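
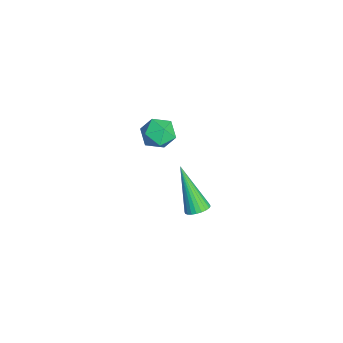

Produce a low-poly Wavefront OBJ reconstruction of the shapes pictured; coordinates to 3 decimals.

v -1.405 2.711 -1.708
v -1.099 2.293 -1.662
v -2.415 2.169 0.088
v -0.992 2.432 -1.56
v -0.948 2.613 -1.48
v -0.973 2.81 -1.435
v -1.065 2.991 -1.432
v -1.208 3.129 -1.47
v -1.381 3.204 -1.545
v -1.558 3.204 -1.644
v -1.711 3.129 -1.753
v -1.818 2.99 -1.856
v -1.862 2.809 -1.935
v -1.837 2.613 -1.98
v -1.746 2.432 -1.984
v -1.603 2.293 -1.945
v -1.43 2.218 -1.871
v -1.253 2.218 -1.771
v -1.456 1.701 3.321
v -0.807 1.811 3.65
v -1.453 0.569 3.69
v -0.804 0.679 4.019
v -1.41 1.002 4.284
v -1.412 1.702 4.055
v -0.848 0.678 3.285
v -0.85 1.378 3.056
v -0.431 1.178 3.628
v -0.778 1.379 4.245
v -1.482 1.001 3.095
v -1.829 1.202 3.712
f 2 1 4
f 2 4 3
f 4 1 5
f 4 5 3
f 5 1 6
f 5 6 3
f 6 1 7
f 6 7 3
f 7 1 8
f 7 8 3
f 8 1 9
f 8 9 3
f 9 1 10
f 9 10 3
f 10 1 11
f 10 11 3
f 11 1 12
f 11 12 3
f 12 1 13
f 12 13 3
f 13 1 14
f 13 14 3
f 14 1 15
f 14 15 3
f 15 1 16
f 15 16 3
f 16 1 17
f 16 17 3
f 17 1 18
f 17 18 3
f 18 1 2
f 18 2 3
f 19 30 24
f 19 24 20
f 19 20 26
f 19 26 29
f 19 29 30
f 20 24 28
f 24 30 23
f 30 29 21
f 29 26 25
f 26 20 27
f 22 28 23
f 22 23 21
f 22 21 25
f 22 25 27
f 22 27 28
f 23 28 24
f 21 23 30
f 25 21 29
f 27 25 26
f 28 27 20



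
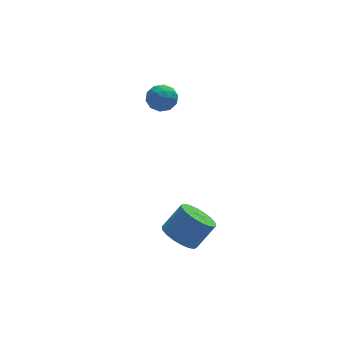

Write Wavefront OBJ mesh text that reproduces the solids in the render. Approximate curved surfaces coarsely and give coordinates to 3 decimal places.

v -4.32 -0.457 -2.768
v -3.59 -0.586 -3.363
v -2.63 -0.391 -2.226
v -3.36 -0.263 -1.632
v -3.654 -0.168 -3.38
v -2.694 0.027 -2.244
v -3.849 0.192 -3.277
v -2.889 0.387 -2.141
v -4.138 0.424 -3.073
v -3.178 0.619 -1.937
v -4.463 0.481 -2.808
v -3.503 0.676 -1.672
v -4.759 0.352 -2.536
v -3.8 0.547 -1.4
v -4.969 0.063 -2.309
v -4.009 0.258 -1.173
v -5.05 -0.329 -2.174
v -4.09 -0.134 -1.037
v -4.986 -0.747 -2.156
v -4.026 -0.552 -1.02
v -4.791 -1.107 -2.259
v -3.831 -0.912 -1.123
v -4.502 -1.339 -2.463
v -3.542 -1.144 -1.327
v -4.177 -1.396 -2.728
v -3.217 -1.201 -1.592
v -3.88 -1.267 -3
v -2.921 -1.072 -1.864
v -3.671 -0.978 -3.227
v -2.711 -0.783 -2.091
v -4.334 4.36 3.198
v -3.717 4.561 3.628
v -3.903 3.179 3.132
v -3.286 3.38 3.562
v -3.995 3.36 3.883
v -4.261 4.09 3.924
v -3.359 3.65 2.836
v -3.625 4.38 2.877
v -3.115 4.122 3.405
v -3.508 3.943 4.052
v -4.112 3.797 2.708
v -4.505 3.618 3.355
v -4.063 4.564 3.419
v -3.557 3.176 3.341
v -3.973 3.164 3.53
v -3.611 3.282 3.783
v -4.383 4.287 3.593
v -4.021 4.405 3.846
v -4.184 3.699 3.995
v -3.599 3.335 2.914
v -3.237 3.453 3.167
v -4.009 4.458 2.977
v -3.647 4.576 3.23
v -3.436 4.041 2.765
v -3.347 4.424 3.54
v -3.094 3.73 3.502
v -3.136 3.889 3.075
v -3.293 4.318 3.099
v -3.578 4.319 3.921
v -3.325 3.625 3.882
v -3.741 3.613 4.07
v -3.898 4.042 4.094
v -3.224 4.061 3.789
v -4.295 4.115 2.878
v -4.042 3.421 2.839
v -3.722 3.698 2.666
v -3.879 4.127 2.69
v -4.526 4.01 3.258
v -4.273 3.316 3.22
v -4.327 3.422 3.661
v -4.484 3.851 3.685
v -4.396 3.679 2.971
f 2 1 5
f 2 5 3
f 3 5 6
f 3 6 4
f 5 1 7
f 5 7 6
f 6 7 8
f 6 8 4
f 7 1 9
f 7 9 8
f 8 9 10
f 8 10 4
f 9 1 11
f 9 11 10
f 10 11 12
f 10 12 4
f 11 1 13
f 11 13 12
f 12 13 14
f 12 14 4
f 13 1 15
f 13 15 14
f 14 15 16
f 14 16 4
f 15 1 17
f 15 17 16
f 16 17 18
f 16 18 4
f 17 1 19
f 17 19 18
f 18 19 20
f 18 20 4
f 19 1 21
f 19 21 20
f 20 21 22
f 20 22 4
f 21 1 23
f 21 23 22
f 22 23 24
f 22 24 4
f 23 1 25
f 23 25 24
f 24 25 26
f 24 26 4
f 25 1 27
f 25 27 26
f 26 27 28
f 26 28 4
f 27 1 29
f 27 29 28
f 28 29 30
f 28 30 4
f 29 1 2
f 29 2 30
f 30 2 3
f 30 3 4
f 31 68 47
f 68 42 71
f 47 71 36
f 68 71 47
f 31 47 43
f 47 36 48
f 43 48 32
f 47 48 43
f 31 43 52
f 43 32 53
f 52 53 38
f 43 53 52
f 31 52 64
f 52 38 67
f 64 67 41
f 52 67 64
f 31 64 68
f 64 41 72
f 68 72 42
f 64 72 68
f 32 48 59
f 48 36 62
f 59 62 40
f 48 62 59
f 36 71 49
f 71 42 70
f 49 70 35
f 71 70 49
f 42 72 69
f 72 41 65
f 69 65 33
f 72 65 69
f 41 67 66
f 67 38 54
f 66 54 37
f 67 54 66
f 38 53 58
f 53 32 55
f 58 55 39
f 53 55 58
f 34 60 46
f 60 40 61
f 46 61 35
f 60 61 46
f 34 46 44
f 46 35 45
f 44 45 33
f 46 45 44
f 34 44 51
f 44 33 50
f 51 50 37
f 44 50 51
f 34 51 56
f 51 37 57
f 56 57 39
f 51 57 56
f 34 56 60
f 56 39 63
f 60 63 40
f 56 63 60
f 35 61 49
f 61 40 62
f 49 62 36
f 61 62 49
f 33 45 69
f 45 35 70
f 69 70 42
f 45 70 69
f 37 50 66
f 50 33 65
f 66 65 41
f 50 65 66
f 39 57 58
f 57 37 54
f 58 54 38
f 57 54 58
f 40 63 59
f 63 39 55
f 59 55 32
f 63 55 59



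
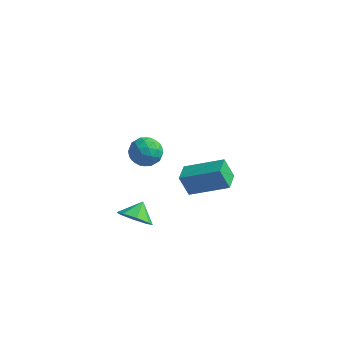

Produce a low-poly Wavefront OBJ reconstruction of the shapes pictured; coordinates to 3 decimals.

v -1.692 3.755 -2.62
v -1.323 3.362 -1.803
v -3.117 3.838 -1.937
v -2.748 3.445 -1.12
v -2.489 4.349 -1.389
v -1.608 4.298 -1.811
v -2.832 2.902 -1.929
v -1.951 2.851 -2.351
v -2.028 2.835 -1.377
v -1.816 3.73 -1.042
v -2.624 3.47 -2.698
v -2.412 4.365 -2.363
v -1.382 3.551 -2.271
v -3.058 3.649 -1.469
v -2.905 4.18 -1.626
v -2.689 3.949 -1.147
v -1.55 4.101 -2.276
v -1.333 3.871 -1.796
v -2.018 4.45 -1.552
v -3.107 3.329 -1.944
v -2.89 3.099 -1.464
v -1.751 3.251 -2.593
v -1.535 3.02 -2.114
v -2.422 2.75 -2.188
v -1.58 3.011 -1.541
v -2.418 3.06 -1.139
v -2.467 2.74 -1.615
v -1.949 2.71 -1.863
v -1.456 3.537 -1.344
v -2.293 3.585 -0.943
v -2.141 4.116 -1.101
v -1.623 4.086 -1.349
v -1.87 3.227 -1.094
v -2.147 3.615 -2.797
v -2.984 3.663 -2.396
v -2.817 3.114 -2.391
v -2.299 3.084 -2.639
v -2.022 4.14 -2.601
v -2.86 4.189 -2.199
v -2.491 4.49 -1.877
v -1.973 4.46 -2.125
v -2.57 3.973 -2.646
v 3.307 -3.075 2.543
v 2.802 -3.104 3.631
v 3.079 -2.032 2.465
v 2.575 -2.061 3.553
v 5.185 -2.599 3.427
v 4.681 -2.628 4.515
v 4.958 -1.556 3.349
v 4.453 -1.585 4.437
v 0.499 -3.214 -0.397
v 0.874 -3.749 0.293
v 0.541 -2.366 0.237
v 1.381 -3.452 -0.136
v 1.371 -3.017 -0.718
v 0.851 -2.697 -1.112
v 0.124 -2.68 -1.087
v -0.383 -2.976 -0.658
v -0.373 -3.411 -0.076
v 0.148 -3.732 0.318
f 1 38 17
f 38 12 41
f 17 41 6
f 38 41 17
f 1 17 13
f 17 6 18
f 13 18 2
f 17 18 13
f 1 13 22
f 13 2 23
f 22 23 8
f 13 23 22
f 1 22 34
f 22 8 37
f 34 37 11
f 22 37 34
f 1 34 38
f 34 11 42
f 38 42 12
f 34 42 38
f 2 18 29
f 18 6 32
f 29 32 10
f 18 32 29
f 6 41 19
f 41 12 40
f 19 40 5
f 41 40 19
f 12 42 39
f 42 11 35
f 39 35 3
f 42 35 39
f 11 37 36
f 37 8 24
f 36 24 7
f 37 24 36
f 8 23 28
f 23 2 25
f 28 25 9
f 23 25 28
f 4 30 16
f 30 10 31
f 16 31 5
f 30 31 16
f 4 16 14
f 16 5 15
f 14 15 3
f 16 15 14
f 4 14 21
f 14 3 20
f 21 20 7
f 14 20 21
f 4 21 26
f 21 7 27
f 26 27 9
f 21 27 26
f 4 26 30
f 26 9 33
f 30 33 10
f 26 33 30
f 5 31 19
f 31 10 32
f 19 32 6
f 31 32 19
f 3 15 39
f 15 5 40
f 39 40 12
f 15 40 39
f 7 20 36
f 20 3 35
f 36 35 11
f 20 35 36
f 9 27 28
f 27 7 24
f 28 24 8
f 27 24 28
f 10 33 29
f 33 9 25
f 29 25 2
f 33 25 29
f 44 46 43
f 47 44 43
f 43 46 45
f 45 47 43
f 44 50 46
f 48 44 47
f 48 50 44
f 46 50 45
f 49 47 45
f 45 50 49
f 49 48 47
f 50 48 49
f 52 51 54
f 52 54 53
f 54 51 55
f 54 55 53
f 55 51 56
f 55 56 53
f 56 51 57
f 56 57 53
f 57 51 58
f 57 58 53
f 58 51 59
f 58 59 53
f 59 51 60
f 59 60 53
f 60 51 52
f 60 52 53



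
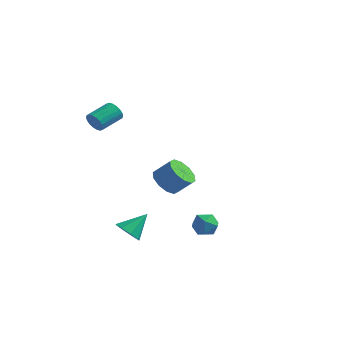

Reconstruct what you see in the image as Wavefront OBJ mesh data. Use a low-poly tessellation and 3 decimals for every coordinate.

v -3.667 -3.158 3.413
v -3.384 -3.433 3.942
v -2.951 -2.078 4.416
v -3.233 -1.802 3.887
v -3.167 -3.433 3.744
v -2.734 -2.078 4.219
v -3.048 -3.379 3.481
v -2.615 -2.024 3.955
v -3.053 -3.281 3.204
v -2.62 -1.925 3.679
v -3.178 -3.158 2.969
v -2.745 -1.803 3.443
v -3.401 -3.035 2.821
v -2.968 -1.68 3.296
v -3.676 -2.937 2.791
v -3.243 -1.582 3.265
v -3.949 -2.882 2.884
v -3.516 -1.527 3.358
v -4.166 -2.882 3.081
v -3.733 -1.527 3.556
v -4.285 -2.936 3.345
v -3.852 -1.581 3.819
v -4.28 -3.035 3.621
v -3.847 -1.679 4.096
v -4.155 -3.157 3.857
v -3.722 -1.802 4.331
v -3.932 -3.28 4.004
v -3.499 -1.925 4.479
v -3.657 -3.378 4.035
v -3.224 -2.023 4.509
v 3.247 -3.261 -1.914
v 4.016 -3.251 -2.228
v 3.184 -4.589 -2.112
v 3.953 -4.579 -2.426
v 3.833 -4.434 -1.617
v 3.872 -3.613 -1.495
v 3.328 -4.227 -2.845
v 3.367 -3.406 -2.723
v 4.066 -3.847 -2.804
v 4.378 -3.975 -2.045
v 2.822 -3.865 -2.295
v 3.134 -3.993 -1.536
v -1.124 -4.026 -3.994
v -0.561 -4.615 -3.691
v -0.536 -2.914 -2.926
v -0.312 -4.262 -4.197
v -0.539 -3.77 -4.584
v -1.109 -3.428 -4.625
v -1.688 -3.436 -4.297
v -1.937 -3.79 -3.791
v -1.71 -4.282 -3.404
v -1.14 -4.624 -3.362
v -2.075 1.663 -2.831
v -1.412 1.94 -3.569
v -0.481 2.274 -2.606
v -1.145 1.997 -1.869
v -1.757 2.451 -3.413
v -0.826 2.785 -2.45
v -2.224 2.662 -3.035
v -1.293 2.996 -2.072
v -2.634 2.491 -2.579
v -1.703 2.825 -1.616
v -2.831 2.004 -2.22
v -1.9 2.338 -1.257
v -2.739 1.386 -2.094
v -1.808 1.72 -1.131
v -2.394 0.875 -2.25
v -1.463 1.209 -1.287
v -1.927 0.664 -2.628
v -0.996 0.998 -1.665
v -1.517 0.835 -3.084
v -0.586 1.169 -2.121
v -1.32 1.322 -3.443
v -0.389 1.656 -2.48
f 2 1 5
f 2 5 3
f 3 5 6
f 3 6 4
f 5 1 7
f 5 7 6
f 6 7 8
f 6 8 4
f 7 1 9
f 7 9 8
f 8 9 10
f 8 10 4
f 9 1 11
f 9 11 10
f 10 11 12
f 10 12 4
f 11 1 13
f 11 13 12
f 12 13 14
f 12 14 4
f 13 1 15
f 13 15 14
f 14 15 16
f 14 16 4
f 15 1 17
f 15 17 16
f 16 17 18
f 16 18 4
f 17 1 19
f 17 19 18
f 18 19 20
f 18 20 4
f 19 1 21
f 19 21 20
f 20 21 22
f 20 22 4
f 21 1 23
f 21 23 22
f 22 23 24
f 22 24 4
f 23 1 25
f 23 25 24
f 24 25 26
f 24 26 4
f 25 1 27
f 25 27 26
f 26 27 28
f 26 28 4
f 27 1 29
f 27 29 28
f 28 29 30
f 28 30 4
f 29 1 2
f 29 2 30
f 30 2 3
f 30 3 4
f 31 42 36
f 31 36 32
f 31 32 38
f 31 38 41
f 31 41 42
f 32 36 40
f 36 42 35
f 42 41 33
f 41 38 37
f 38 32 39
f 34 40 35
f 34 35 33
f 34 33 37
f 34 37 39
f 34 39 40
f 35 40 36
f 33 35 42
f 37 33 41
f 39 37 38
f 40 39 32
f 44 43 46
f 44 46 45
f 46 43 47
f 46 47 45
f 47 43 48
f 47 48 45
f 48 43 49
f 48 49 45
f 49 43 50
f 49 50 45
f 50 43 51
f 50 51 45
f 51 43 52
f 51 52 45
f 52 43 44
f 52 44 45
f 54 53 57
f 54 57 55
f 55 57 58
f 55 58 56
f 57 53 59
f 57 59 58
f 58 59 60
f 58 60 56
f 59 53 61
f 59 61 60
f 60 61 62
f 60 62 56
f 61 53 63
f 61 63 62
f 62 63 64
f 62 64 56
f 63 53 65
f 63 65 64
f 64 65 66
f 64 66 56
f 65 53 67
f 65 67 66
f 66 67 68
f 66 68 56
f 67 53 69
f 67 69 68
f 68 69 70
f 68 70 56
f 69 53 71
f 69 71 70
f 70 71 72
f 70 72 56
f 71 53 73
f 71 73 72
f 72 73 74
f 72 74 56
f 73 53 54
f 73 54 74
f 74 54 55
f 74 55 56



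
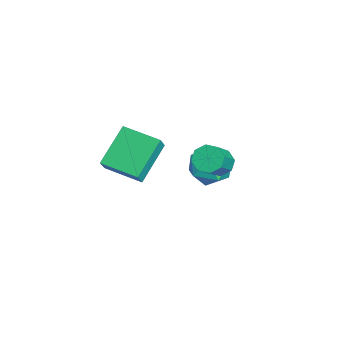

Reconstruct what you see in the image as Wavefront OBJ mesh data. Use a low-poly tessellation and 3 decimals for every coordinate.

v 1.632 1.618 1.583
v 2.125 2.024 1.381
v 3.361 1.249 2.835
v 2.868 0.842 3.037
v 1.831 2.237 1.744
v 3.067 1.462 3.198
v 1.421 2.087 2.012
v 2.657 1.311 3.467
v 1.134 1.662 2.029
v 2.37 0.886 3.484
v 1.139 1.211 1.785
v 2.375 0.436 3.239
v 1.433 0.998 1.422
v 2.669 0.223 2.876
v 1.843 1.149 1.153
v 3.079 0.373 2.608
v 2.13 1.574 1.136
v 3.366 0.798 2.591
v -1.411 -2.416 -0.569
v -2.609 -1.171 0.57
v -0.237 -1.095 -0.779
v -1.435 0.15 0.36
v -0.965 -2.69 0.2
v -2.163 -1.445 1.339
v 0.209 -1.369 -0.01
v -0.989 -0.124 1.129
v -3.493 2.311 -2.323
v -3.015 2.589 -3.266
v -1.905 2.191 -1.554
v -1.427 2.469 -2.497
v -2.015 3.206 -1.944
v -2.997 3.281 -2.42
v -1.923 1.499 -2.4
v -2.905 1.574 -2.876
v -2.045 2.087 -3.314
v -2.102 3.142 -3.033
v -2.818 1.638 -1.787
v -2.875 2.693 -1.506
f 2 1 5
f 2 5 3
f 3 5 6
f 3 6 4
f 5 1 7
f 5 7 6
f 6 7 8
f 6 8 4
f 7 1 9
f 7 9 8
f 8 9 10
f 8 10 4
f 9 1 11
f 9 11 10
f 10 11 12
f 10 12 4
f 11 1 13
f 11 13 12
f 12 13 14
f 12 14 4
f 13 1 15
f 13 15 14
f 14 15 16
f 14 16 4
f 15 1 17
f 15 17 16
f 16 17 18
f 16 18 4
f 17 1 2
f 17 2 18
f 18 2 3
f 18 3 4
f 20 22 19
f 23 20 19
f 19 22 21
f 21 23 19
f 20 26 22
f 24 20 23
f 24 26 20
f 22 26 21
f 25 23 21
f 21 26 25
f 25 24 23
f 26 24 25
f 27 38 32
f 27 32 28
f 27 28 34
f 27 34 37
f 27 37 38
f 28 32 36
f 32 38 31
f 38 37 29
f 37 34 33
f 34 28 35
f 30 36 31
f 30 31 29
f 30 29 33
f 30 33 35
f 30 35 36
f 31 36 32
f 29 31 38
f 33 29 37
f 35 33 34
f 36 35 28



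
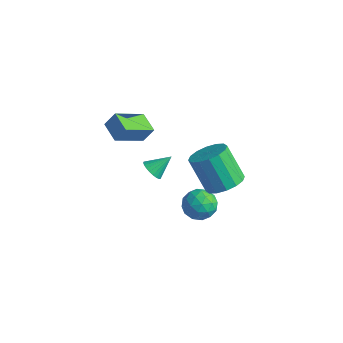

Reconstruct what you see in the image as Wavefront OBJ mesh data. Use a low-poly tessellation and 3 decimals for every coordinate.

v 0.261 0.967 0.331
v 1.033 1.44 -0.009
v 0.587 -0.24 -0.611
v 1.359 0.233 -0.951
v 1.353 -0.092 -0.04
v 1.152 0.654 0.542
v 0.468 0.546 -1.162
v 0.267 1.292 -0.58
v 1.161 1.18 -0.932
v 1.708 0.786 -0.238
v -0.088 0.414 -0.382
v 0.459 0.02 0.312
v 0.619 1.309 0.244
v 1.001 -0.109 -0.864
v 0.998 -0.3 -0.328
v 1.452 -0.022 -0.528
v 0.688 0.848 0.568
v 1.142 1.126 0.368
v 1.33 0.225 0.35
v 0.478 0.074 -0.988
v 0.932 0.352 -1.188
v 0.168 1.222 -0.092
v 0.622 1.5 -0.292
v 0.29 0.975 -0.97
v 1.148 1.435 -0.499
v 1.339 0.725 -1.052
v 0.815 0.909 -1.177
v 0.697 1.347 -0.834
v 1.469 1.203 -0.091
v 1.66 0.494 -0.644
v 1.657 0.303 -0.109
v 1.539 0.741 0.233
v 1.544 1.05 -0.633
v -0.04 0.706 0.024
v 0.151 -0.003 -0.529
v 0.081 0.459 -0.853
v -0.037 0.897 -0.511
v 0.281 0.475 0.432
v 0.472 -0.235 -0.121
v 0.923 -0.147 0.214
v 0.805 0.291 0.557
v 0.076 0.15 0.013
v -4.725 -0.623 3.337
v -4.367 -0.2 4.17
v -4.437 1.071 2.353
v -4.079 1.494 3.186
v -3.581 -0.994 3.034
v -3.223 -0.571 3.867
v -3.293 0.7 2.05
v -2.935 1.123 2.883
v -2.637 0.66 0.033
v -2.068 0.694 -0.319
v -2.203 1.62 0.827
v -2.217 0.867 -0.447
v -2.43 1.008 -0.501
v -2.675 1.096 -0.474
v -2.914 1.118 -0.37
v -3.11 1.07 -0.205
v -3.235 0.959 -0.003
v -3.268 0.803 0.204
v -3.206 0.625 0.385
v -3.057 0.453 0.512
v -2.844 0.311 0.567
v -2.599 0.223 0.54
v -2.36 0.201 0.436
v -2.163 0.249 0.27
v -2.039 0.36 0.069
v -2.005 0.516 -0.138
v 2.743 0.37 2.993
v 3.535 0.759 3.525
v 2.409 0.678 5.26
v 1.617 0.29 4.727
v 3.256 1.183 3.363
v 2.129 1.102 5.098
v 2.839 1.39 3.102
v 1.713 1.309 4.837
v 2.397 1.324 2.812
v 1.271 1.243 4.547
v 2.047 1.002 2.57
v 0.921 0.921 4.305
v 1.884 0.511 2.442
v 0.758 0.43 4.176
v 1.951 -0.018 2.46
v 0.825 -0.099 4.195
v 2.231 -0.442 2.622
v 1.104 -0.523 4.357
v 2.647 -0.649 2.883
v 1.521 -0.73 4.618
v 3.089 -0.583 3.173
v 1.963 -0.664 4.908
v 3.439 -0.261 3.415
v 2.313 -0.342 5.15
v 3.602 0.23 3.544
v 2.476 0.149 5.278
f 1 38 17
f 38 12 41
f 17 41 6
f 38 41 17
f 1 17 13
f 17 6 18
f 13 18 2
f 17 18 13
f 1 13 22
f 13 2 23
f 22 23 8
f 13 23 22
f 1 22 34
f 22 8 37
f 34 37 11
f 22 37 34
f 1 34 38
f 34 11 42
f 38 42 12
f 34 42 38
f 2 18 29
f 18 6 32
f 29 32 10
f 18 32 29
f 6 41 19
f 41 12 40
f 19 40 5
f 41 40 19
f 12 42 39
f 42 11 35
f 39 35 3
f 42 35 39
f 11 37 36
f 37 8 24
f 36 24 7
f 37 24 36
f 8 23 28
f 23 2 25
f 28 25 9
f 23 25 28
f 4 30 16
f 30 10 31
f 16 31 5
f 30 31 16
f 4 16 14
f 16 5 15
f 14 15 3
f 16 15 14
f 4 14 21
f 14 3 20
f 21 20 7
f 14 20 21
f 4 21 26
f 21 7 27
f 26 27 9
f 21 27 26
f 4 26 30
f 26 9 33
f 30 33 10
f 26 33 30
f 5 31 19
f 31 10 32
f 19 32 6
f 31 32 19
f 3 15 39
f 15 5 40
f 39 40 12
f 15 40 39
f 7 20 36
f 20 3 35
f 36 35 11
f 20 35 36
f 9 27 28
f 27 7 24
f 28 24 8
f 27 24 28
f 10 33 29
f 33 9 25
f 29 25 2
f 33 25 29
f 44 46 43
f 47 44 43
f 43 46 45
f 45 47 43
f 44 50 46
f 48 44 47
f 48 50 44
f 46 50 45
f 49 47 45
f 45 50 49
f 49 48 47
f 50 48 49
f 52 51 54
f 52 54 53
f 54 51 55
f 54 55 53
f 55 51 56
f 55 56 53
f 56 51 57
f 56 57 53
f 57 51 58
f 57 58 53
f 58 51 59
f 58 59 53
f 59 51 60
f 59 60 53
f 60 51 61
f 60 61 53
f 61 51 62
f 61 62 53
f 62 51 63
f 62 63 53
f 63 51 64
f 63 64 53
f 64 51 65
f 64 65 53
f 65 51 66
f 65 66 53
f 66 51 67
f 66 67 53
f 67 51 68
f 67 68 53
f 68 51 52
f 68 52 53
f 70 69 73
f 70 73 71
f 71 73 74
f 71 74 72
f 73 69 75
f 73 75 74
f 74 75 76
f 74 76 72
f 75 69 77
f 75 77 76
f 76 77 78
f 76 78 72
f 77 69 79
f 77 79 78
f 78 79 80
f 78 80 72
f 79 69 81
f 79 81 80
f 80 81 82
f 80 82 72
f 81 69 83
f 81 83 82
f 82 83 84
f 82 84 72
f 83 69 85
f 83 85 84
f 84 85 86
f 84 86 72
f 85 69 87
f 85 87 86
f 86 87 88
f 86 88 72
f 87 69 89
f 87 89 88
f 88 89 90
f 88 90 72
f 89 69 91
f 89 91 90
f 90 91 92
f 90 92 72
f 91 69 93
f 91 93 92
f 92 93 94
f 92 94 72
f 93 69 70
f 93 70 94
f 94 70 71
f 94 71 72



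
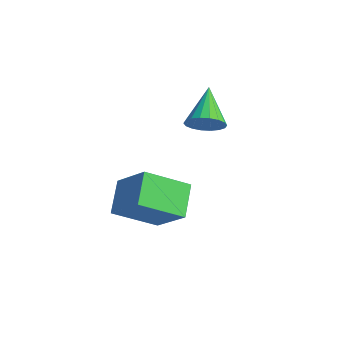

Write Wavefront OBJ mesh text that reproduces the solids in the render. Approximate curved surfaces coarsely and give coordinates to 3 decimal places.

v -1.824 2.758 0.686
v -1.521 2.282 1.387
v -3.116 3.802 1.954
v -1.273 2.597 1.379
v -1.135 2.944 1.234
v -1.134 3.254 0.981
v -1.269 3.466 0.669
v -1.514 3.537 0.36
v -1.82 3.454 0.116
v -2.128 3.233 -0.015
v -2.375 2.918 -0.008
v -2.513 2.572 0.137
v -2.515 2.262 0.391
v -2.38 2.05 0.703
v -2.135 1.978 1.012
v -1.828 2.061 1.256
v 0.037 -2.932 -1.573
v -0.948 -2.013 -0.57
v 0.619 -1.137 -2.645
v -0.367 -0.218 -1.641
v 1.627 -2.662 -0.259
v 0.641 -1.743 0.745
v 2.208 -0.867 -1.33
v 1.223 0.052 -0.327
f 2 1 4
f 2 4 3
f 4 1 5
f 4 5 3
f 5 1 6
f 5 6 3
f 6 1 7
f 6 7 3
f 7 1 8
f 7 8 3
f 8 1 9
f 8 9 3
f 9 1 10
f 9 10 3
f 10 1 11
f 10 11 3
f 11 1 12
f 11 12 3
f 12 1 13
f 12 13 3
f 13 1 14
f 13 14 3
f 14 1 15
f 14 15 3
f 15 1 16
f 15 16 3
f 16 1 2
f 16 2 3
f 18 20 17
f 21 18 17
f 17 20 19
f 19 21 17
f 18 24 20
f 22 18 21
f 22 24 18
f 20 24 19
f 23 21 19
f 19 24 23
f 23 22 21
f 24 22 23



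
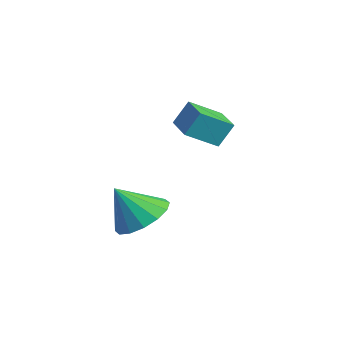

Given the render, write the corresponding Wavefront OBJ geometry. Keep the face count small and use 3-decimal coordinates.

v -0.244 0.019 -1.01
v -0.151 0.563 -0.058
v -0.13 1.234 -1.716
v -0.036 1.778 -0.765
v 1.136 -0.138 -1.055
v 1.23 0.406 -0.104
v 1.251 1.077 -1.762
v 1.344 1.621 -0.81
v 4.113 -2.888 -3.17
v 4.86 -2.338 -2.638
v 3.807 -3.732 -1.87
v 4.391 -2.052 -2.563
v 3.847 -1.991 -2.65
v 3.375 -2.17 -2.877
v 3.1 -2.542 -3.183
v 3.097 -3.006 -3.485
v 3.365 -3.438 -3.703
v 3.834 -3.724 -3.778
v 4.378 -3.785 -3.69
v 4.85 -3.606 -3.463
v 5.125 -3.234 -3.157
v 5.128 -2.77 -2.855
f 2 4 1
f 5 2 1
f 1 4 3
f 3 5 1
f 2 8 4
f 6 2 5
f 6 8 2
f 4 8 3
f 7 5 3
f 3 8 7
f 7 6 5
f 8 6 7
f 10 9 12
f 10 12 11
f 12 9 13
f 12 13 11
f 13 9 14
f 13 14 11
f 14 9 15
f 14 15 11
f 15 9 16
f 15 16 11
f 16 9 17
f 16 17 11
f 17 9 18
f 17 18 11
f 18 9 19
f 18 19 11
f 19 9 20
f 19 20 11
f 20 9 21
f 20 21 11
f 21 9 22
f 21 22 11
f 22 9 10
f 22 10 11



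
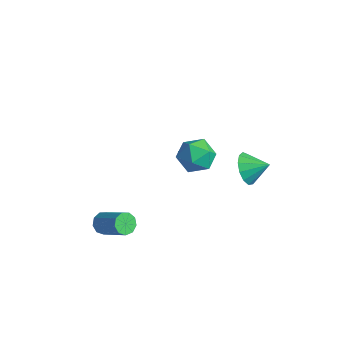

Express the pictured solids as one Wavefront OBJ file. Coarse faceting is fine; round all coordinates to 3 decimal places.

v 0.403 3.5 -0.386
v 1.115 2.964 -0.86
v 1.337 4.22 0.206
v 0.993 3.403 -1.2
v 0.683 3.873 -1.282
v 0.284 4.225 -1.079
v -0.077 4.347 -0.657
v -0.286 4.199 -0.148
v -0.276 3.83 0.285
v -0.051 3.356 0.505
v 0.319 2.928 0.442
v 0.715 2.681 0.116
v 1.012 2.695 -0.369
v 0.399 0.246 3.54
v 1.445 0.39 3.782
v 0.515 -1.43 4.038
v 1.561 -1.286 4.28
v 0.796 -0.81 4.881
v 0.724 0.226 4.573
v 1.236 -1.266 3.247
v 1.164 -0.23 2.939
v 1.962 -0.544 3.601
v 1.69 -0.263 4.61
v 0.27 -0.777 3.21
v -0.002 -0.496 4.219
v -2.715 -3.5 -2.744
v -2.342 -3.804 -3.21
v -0.752 -3.645 -2.042
v -1.125 -3.34 -1.576
v -2.338 -3.351 -3.278
v -0.748 -3.192 -2.109
v -2.51 -2.967 -3.096
v -0.92 -2.808 -1.927
v -2.778 -2.833 -2.749
v -1.188 -2.673 -1.581
v -3.017 -3.01 -2.4
v -1.426 -2.851 -1.232
v -3.114 -3.417 -2.213
v -1.524 -3.257 -1.044
v -3.025 -3.862 -2.274
v -1.435 -3.703 -1.105
v -2.791 -4.138 -2.555
v -1.2 -3.979 -1.386
v -2.521 -4.115 -2.925
v -0.931 -3.956 -1.756
v -3.859 2.974 -2.536
v -3.557 3.166 -3.018
v -3.321 4.166 -1.724
v -3.835 3.304 -3.037
v -4.119 3.353 -2.921
v -4.333 3.301 -2.703
v -4.421 3.162 -2.44
v -4.358 2.971 -2.202
v -4.161 2.782 -2.054
v -3.883 2.644 -2.036
v -3.599 2.594 -2.151
v -3.385 2.646 -2.369
v -3.297 2.786 -2.633
v -3.36 2.976 -2.87
f 2 1 4
f 2 4 3
f 4 1 5
f 4 5 3
f 5 1 6
f 5 6 3
f 6 1 7
f 6 7 3
f 7 1 8
f 7 8 3
f 8 1 9
f 8 9 3
f 9 1 10
f 9 10 3
f 10 1 11
f 10 11 3
f 11 1 12
f 11 12 3
f 12 1 13
f 12 13 3
f 13 1 2
f 13 2 3
f 14 25 19
f 14 19 15
f 14 15 21
f 14 21 24
f 14 24 25
f 15 19 23
f 19 25 18
f 25 24 16
f 24 21 20
f 21 15 22
f 17 23 18
f 17 18 16
f 17 16 20
f 17 20 22
f 17 22 23
f 18 23 19
f 16 18 25
f 20 16 24
f 22 20 21
f 23 22 15
f 27 26 30
f 27 30 28
f 28 30 31
f 28 31 29
f 30 26 32
f 30 32 31
f 31 32 33
f 31 33 29
f 32 26 34
f 32 34 33
f 33 34 35
f 33 35 29
f 34 26 36
f 34 36 35
f 35 36 37
f 35 37 29
f 36 26 38
f 36 38 37
f 37 38 39
f 37 39 29
f 38 26 40
f 38 40 39
f 39 40 41
f 39 41 29
f 40 26 42
f 40 42 41
f 41 42 43
f 41 43 29
f 42 26 44
f 42 44 43
f 43 44 45
f 43 45 29
f 44 26 27
f 44 27 45
f 45 27 28
f 45 28 29
f 47 46 49
f 47 49 48
f 49 46 50
f 49 50 48
f 50 46 51
f 50 51 48
f 51 46 52
f 51 52 48
f 52 46 53
f 52 53 48
f 53 46 54
f 53 54 48
f 54 46 55
f 54 55 48
f 55 46 56
f 55 56 48
f 56 46 57
f 56 57 48
f 57 46 58
f 57 58 48
f 58 46 59
f 58 59 48
f 59 46 47
f 59 47 48



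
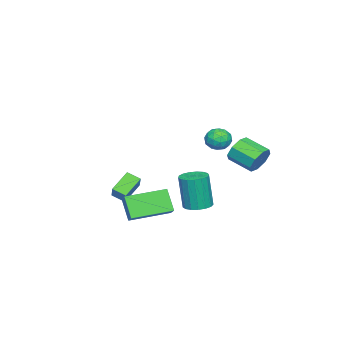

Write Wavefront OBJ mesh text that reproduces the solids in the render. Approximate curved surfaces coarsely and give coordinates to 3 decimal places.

v -3.033 -0.146 -3.836
v -2.561 0.481 -3.746
v -2.595 0.213 -1.694
v -3.067 -0.414 -1.784
v -2.909 0.628 -3.733
v -2.943 0.359 -1.681
v -3.286 0.597 -3.743
v -3.32 0.328 -1.691
v -3.605 0.396 -3.775
v -3.639 0.128 -1.722
v -3.792 0.071 -3.82
v -3.826 -0.197 -1.768
v -3.806 -0.303 -3.87
v -3.84 -0.572 -1.817
v -3.643 -0.642 -3.911
v -3.677 -0.91 -1.859
v -3.34 -0.867 -3.936
v -3.374 -1.135 -1.883
v -2.967 -0.926 -3.937
v -3.001 -1.195 -1.885
v -2.609 -0.807 -3.916
v -2.643 -1.076 -1.863
v -2.348 -0.537 -3.876
v -2.382 -0.805 -1.824
v -2.244 -0.176 -3.827
v -2.278 -0.445 -1.775
v -2.321 0.191 -3.78
v -2.355 -0.078 -1.728
v -1.929 -2.913 -2.443
v -1.894 -3.645 -2.1
v -1.107 -2.464 -1.57
v -1.073 -3.197 -1.227
v -0.887 -3.243 -3.253
v -0.853 -3.976 -2.91
v -0.066 -2.795 -2.38
v -0.031 -3.527 -2.037
v -2.191 3.538 0.334
v -1.852 3.203 -0.345
v -2.09 1.886 0.187
v -2.429 2.222 0.866
v -1.424 3.31 0.112
v -1.662 1.994 0.645
v -1.446 3.552 0.7
v -1.684 2.235 1.232
v -1.904 3.785 1.073
v -2.142 2.468 1.605
v -2.53 3.874 1.013
v -2.768 2.557 1.545
v -2.958 3.766 0.555
v -3.196 2.45 1.088
v -2.936 3.525 -0.032
v -3.174 2.208 0.5
v -2.478 3.292 -0.405
v -2.716 1.975 0.127
v 2.908 3.729 3.114
v 3.31 3.667 3.676
v 2.17 3.013 3.564
v 2.572 2.951 4.126
v 2.242 3.548 4
v 2.698 3.991 3.722
v 2.782 2.689 3.518
v 3.238 3.132 3.24
v 3.233 3.024 3.925
v 2.899 3.555 4.223
v 2.581 3.125 3.017
v 2.247 3.656 3.315
v 3.174 3.761 3.355
v 2.306 2.919 3.885
v 2.112 3.27 3.811
v 2.349 3.233 4.141
v 2.814 3.951 3.383
v 3.051 3.915 3.713
v 2.423 3.845 3.903
v 2.429 2.765 3.527
v 2.666 2.729 3.857
v 3.131 3.447 3.099
v 3.368 3.41 3.429
v 3.057 2.835 3.337
v 3.365 3.347 3.832
v 2.931 2.926 4.097
v 3.054 2.772 3.74
v 3.322 3.032 3.576
v 3.169 3.659 4.007
v 2.735 3.237 4.272
v 2.541 3.589 4.198
v 2.809 3.849 4.035
v 3.123 3.281 4.154
v 2.745 3.443 2.968
v 2.311 3.021 3.233
v 2.671 2.831 3.205
v 2.939 3.091 3.042
v 2.549 3.754 3.143
v 2.115 3.333 3.408
v 2.158 3.648 3.664
v 2.426 3.908 3.5
v 2.357 3.399 3.086
v 3.272 -1.063 -2.354
v 2.785 -1.647 -1.215
v 1.937 0.563 -2.092
v 1.45 -0.021 -0.952
v 3.97 -0.579 -1.808
v 3.483 -1.163 -0.668
v 2.635 1.047 -1.545
v 2.148 0.463 -0.406
f 2 1 5
f 2 5 3
f 3 5 6
f 3 6 4
f 5 1 7
f 5 7 6
f 6 7 8
f 6 8 4
f 7 1 9
f 7 9 8
f 8 9 10
f 8 10 4
f 9 1 11
f 9 11 10
f 10 11 12
f 10 12 4
f 11 1 13
f 11 13 12
f 12 13 14
f 12 14 4
f 13 1 15
f 13 15 14
f 14 15 16
f 14 16 4
f 15 1 17
f 15 17 16
f 16 17 18
f 16 18 4
f 17 1 19
f 17 19 18
f 18 19 20
f 18 20 4
f 19 1 21
f 19 21 20
f 20 21 22
f 20 22 4
f 21 1 23
f 21 23 22
f 22 23 24
f 22 24 4
f 23 1 25
f 23 25 24
f 24 25 26
f 24 26 4
f 25 1 27
f 25 27 26
f 26 27 28
f 26 28 4
f 27 1 2
f 27 2 28
f 28 2 3
f 28 3 4
f 30 32 29
f 33 30 29
f 29 32 31
f 31 33 29
f 30 36 32
f 34 30 33
f 34 36 30
f 32 36 31
f 35 33 31
f 31 36 35
f 35 34 33
f 36 34 35
f 38 37 41
f 38 41 39
f 39 41 42
f 39 42 40
f 41 37 43
f 41 43 42
f 42 43 44
f 42 44 40
f 43 37 45
f 43 45 44
f 44 45 46
f 44 46 40
f 45 37 47
f 45 47 46
f 46 47 48
f 46 48 40
f 47 37 49
f 47 49 48
f 48 49 50
f 48 50 40
f 49 37 51
f 49 51 50
f 50 51 52
f 50 52 40
f 51 37 53
f 51 53 52
f 52 53 54
f 52 54 40
f 53 37 38
f 53 38 54
f 54 38 39
f 54 39 40
f 55 92 71
f 92 66 95
f 71 95 60
f 92 95 71
f 55 71 67
f 71 60 72
f 67 72 56
f 71 72 67
f 55 67 76
f 67 56 77
f 76 77 62
f 67 77 76
f 55 76 88
f 76 62 91
f 88 91 65
f 76 91 88
f 55 88 92
f 88 65 96
f 92 96 66
f 88 96 92
f 56 72 83
f 72 60 86
f 83 86 64
f 72 86 83
f 60 95 73
f 95 66 94
f 73 94 59
f 95 94 73
f 66 96 93
f 96 65 89
f 93 89 57
f 96 89 93
f 65 91 90
f 91 62 78
f 90 78 61
f 91 78 90
f 62 77 82
f 77 56 79
f 82 79 63
f 77 79 82
f 58 84 70
f 84 64 85
f 70 85 59
f 84 85 70
f 58 70 68
f 70 59 69
f 68 69 57
f 70 69 68
f 58 68 75
f 68 57 74
f 75 74 61
f 68 74 75
f 58 75 80
f 75 61 81
f 80 81 63
f 75 81 80
f 58 80 84
f 80 63 87
f 84 87 64
f 80 87 84
f 59 85 73
f 85 64 86
f 73 86 60
f 85 86 73
f 57 69 93
f 69 59 94
f 93 94 66
f 69 94 93
f 61 74 90
f 74 57 89
f 90 89 65
f 74 89 90
f 63 81 82
f 81 61 78
f 82 78 62
f 81 78 82
f 64 87 83
f 87 63 79
f 83 79 56
f 87 79 83
f 98 100 97
f 101 98 97
f 97 100 99
f 99 101 97
f 98 104 100
f 102 98 101
f 102 104 98
f 100 104 99
f 103 101 99
f 99 104 103
f 103 102 101
f 104 102 103



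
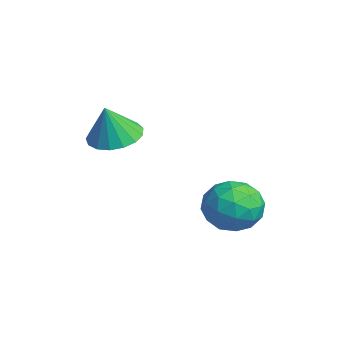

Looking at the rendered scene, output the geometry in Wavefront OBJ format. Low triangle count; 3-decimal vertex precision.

v 1.537 0.751 0.588
v 2.252 1.131 0.591
v 1.703 0.429 1.752
v 2.002 1.405 0.702
v 1.644 1.529 0.788
v 1.262 1.475 0.827
v 0.943 1.255 0.812
v 0.76 0.92 0.745
v 0.755 0.546 0.642
v 0.929 0.219 0.527
v 1.242 0.014 0.425
v 1.623 -0.022 0.361
v 1.984 0.119 0.349
v 2.243 0.405 0.391
v 2.339 0.77 0.479
v 3.127 4.552 -1.897
v 3.478 4.018 -2.581
v 2.362 3.362 -1.359
v 2.713 2.828 -2.043
v 3.272 3.143 -1.362
v 3.745 3.879 -1.695
v 2.095 3.501 -2.245
v 2.568 4.237 -2.578
v 2.84 3.368 -2.796
v 3.567 3.147 -2.25
v 2.273 4.233 -1.69
v 3 4.012 -1.144
v 3.37 4.39 -2.286
v 2.47 2.99 -1.654
v 2.799 3.176 -1.254
v 3.005 2.862 -1.656
v 3.527 4.308 -1.765
v 3.733 3.994 -2.167
v 3.612 3.48 -1.451
v 2.107 3.386 -1.773
v 2.313 3.072 -2.175
v 2.835 4.518 -2.284
v 3.041 4.204 -2.686
v 2.228 3.9 -2.489
v 3.201 3.694 -2.814
v 2.751 2.994 -2.498
v 2.388 3.39 -2.617
v 2.666 3.822 -2.813
v 3.629 3.564 -2.494
v 3.179 2.864 -2.177
v 3.507 3.05 -1.777
v 3.785 3.482 -1.973
v 3.254 3.182 -2.62
v 2.661 4.516 -1.763
v 2.211 3.816 -1.446
v 2.055 3.898 -1.967
v 2.333 4.33 -2.163
v 3.089 4.386 -1.442
v 2.639 3.686 -1.126
v 3.174 3.558 -1.127
v 3.452 3.99 -1.323
v 2.586 4.198 -1.32
f 2 1 4
f 2 4 3
f 4 1 5
f 4 5 3
f 5 1 6
f 5 6 3
f 6 1 7
f 6 7 3
f 7 1 8
f 7 8 3
f 8 1 9
f 8 9 3
f 9 1 10
f 9 10 3
f 10 1 11
f 10 11 3
f 11 1 12
f 11 12 3
f 12 1 13
f 12 13 3
f 13 1 14
f 13 14 3
f 14 1 15
f 14 15 3
f 15 1 2
f 15 2 3
f 16 53 32
f 53 27 56
f 32 56 21
f 53 56 32
f 16 32 28
f 32 21 33
f 28 33 17
f 32 33 28
f 16 28 37
f 28 17 38
f 37 38 23
f 28 38 37
f 16 37 49
f 37 23 52
f 49 52 26
f 37 52 49
f 16 49 53
f 49 26 57
f 53 57 27
f 49 57 53
f 17 33 44
f 33 21 47
f 44 47 25
f 33 47 44
f 21 56 34
f 56 27 55
f 34 55 20
f 56 55 34
f 27 57 54
f 57 26 50
f 54 50 18
f 57 50 54
f 26 52 51
f 52 23 39
f 51 39 22
f 52 39 51
f 23 38 43
f 38 17 40
f 43 40 24
f 38 40 43
f 19 45 31
f 45 25 46
f 31 46 20
f 45 46 31
f 19 31 29
f 31 20 30
f 29 30 18
f 31 30 29
f 19 29 36
f 29 18 35
f 36 35 22
f 29 35 36
f 19 36 41
f 36 22 42
f 41 42 24
f 36 42 41
f 19 41 45
f 41 24 48
f 45 48 25
f 41 48 45
f 20 46 34
f 46 25 47
f 34 47 21
f 46 47 34
f 18 30 54
f 30 20 55
f 54 55 27
f 30 55 54
f 22 35 51
f 35 18 50
f 51 50 26
f 35 50 51
f 24 42 43
f 42 22 39
f 43 39 23
f 42 39 43
f 25 48 44
f 48 24 40
f 44 40 17
f 48 40 44



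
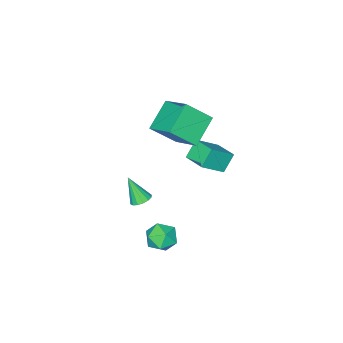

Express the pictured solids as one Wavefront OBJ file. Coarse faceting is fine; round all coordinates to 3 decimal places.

v 2.713 -0.334 -1.445
v 3.229 -0.554 -1.628
v 2.887 -1.086 -0.055
v 3.299 -0.289 -1.494
v 3.213 -0.036 -1.346
v 2.992 0.137 -1.225
v 2.697 0.184 -1.163
v 2.406 0.092 -1.176
v 2.197 -0.114 -1.262
v 2.127 -0.379 -1.396
v 2.214 -0.632 -1.544
v 2.434 -0.805 -1.665
v 2.73 -0.852 -1.727
v 3.02 -0.76 -1.714
v 3.349 2.894 -2.256
v 3.765 2.563 -1.512
v 3.415 1.557 -2.888
v 3.831 1.226 -2.144
v 2.952 1.476 -2.103
v 2.912 2.303 -1.712
v 4.268 1.817 -2.688
v 4.228 2.644 -2.297
v 4.334 1.897 -1.779
v 3.52 1.687 -1.417
v 3.66 2.433 -2.983
v 2.846 2.223 -2.621
v -3.56 -3.104 -0.242
v -3.303 -1.329 0.751
v -2.018 -2.715 -1.337
v -1.761 -0.94 -0.344
v -2.459 -3.96 1.004
v -2.202 -2.185 1.997
v -0.917 -3.571 -0.091
v -0.66 -1.796 0.902
v -3.372 -1.698 -3.267
v -4.141 -1.734 -2.308
v -3.158 -0.322 -3.043
v -3.927 -0.359 -2.084
v -2.093 -2.061 -2.256
v -2.862 -2.098 -1.297
v -1.879 -0.686 -2.032
v -2.648 -0.722 -1.073
f 2 1 4
f 2 4 3
f 4 1 5
f 4 5 3
f 5 1 6
f 5 6 3
f 6 1 7
f 6 7 3
f 7 1 8
f 7 8 3
f 8 1 9
f 8 9 3
f 9 1 10
f 9 10 3
f 10 1 11
f 10 11 3
f 11 1 12
f 11 12 3
f 12 1 13
f 12 13 3
f 13 1 14
f 13 14 3
f 14 1 2
f 14 2 3
f 15 26 20
f 15 20 16
f 15 16 22
f 15 22 25
f 15 25 26
f 16 20 24
f 20 26 19
f 26 25 17
f 25 22 21
f 22 16 23
f 18 24 19
f 18 19 17
f 18 17 21
f 18 21 23
f 18 23 24
f 19 24 20
f 17 19 26
f 21 17 25
f 23 21 22
f 24 23 16
f 28 30 27
f 31 28 27
f 27 30 29
f 29 31 27
f 28 34 30
f 32 28 31
f 32 34 28
f 30 34 29
f 33 31 29
f 29 34 33
f 33 32 31
f 34 32 33
f 36 38 35
f 39 36 35
f 35 38 37
f 37 39 35
f 36 42 38
f 40 36 39
f 40 42 36
f 38 42 37
f 41 39 37
f 37 42 41
f 41 40 39
f 42 40 41



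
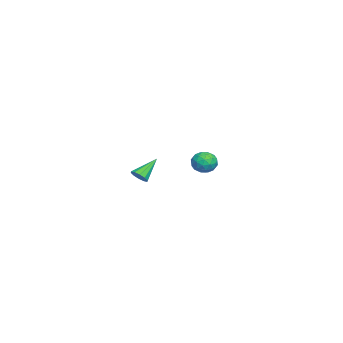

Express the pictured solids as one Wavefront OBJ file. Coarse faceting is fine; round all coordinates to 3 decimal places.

v 3.898 -1.155 1.976
v 4.283 -0.814 2.053
v 3.062 -0.425 2.924
v 4.102 -0.706 1.81
v 3.843 -0.769 1.631
v 3.605 -0.98 1.583
v 3.479 -1.258 1.685
v 3.513 -1.496 1.899
v 3.694 -1.604 2.141
v 3.953 -1.54 2.321
v 4.191 -1.329 2.368
v 4.317 -1.052 2.266
v -3.783 1.557 0.146
v -3.113 1.269 -0.093
v -3.807 0.731 1.073
v -3.137 0.443 0.834
v -3.165 1.146 1.141
v -3.149 1.656 0.568
v -3.771 0.344 0.412
v -3.755 0.854 -0.161
v -3.105 0.519 0.071
v -2.731 1.014 0.522
v -4.189 0.986 0.458
v -3.815 1.481 0.909
v -3.445 1.485 -0.055
v -3.475 0.515 1.035
v -3.49 0.928 1.216
v -3.097 0.758 1.075
v -3.467 1.713 0.334
v -3.073 1.543 0.193
v -3.104 1.471 0.919
v -3.847 0.457 0.787
v -3.453 0.287 0.646
v -3.823 1.242 -0.095
v -3.43 1.072 -0.236
v -3.816 0.529 0.061
v -3.048 0.875 -0.099
v -3.062 0.39 0.446
v -3.434 0.332 0.198
v -3.425 0.632 -0.139
v -2.827 1.166 0.166
v -2.842 0.681 0.711
v -2.858 1.094 0.892
v -2.849 1.394 0.555
v -2.823 0.725 0.262
v -4.078 1.319 0.269
v -4.093 0.834 0.814
v -4.071 0.606 0.425
v -4.062 0.906 0.088
v -3.858 1.61 0.534
v -3.872 1.125 1.079
v -3.495 1.368 1.119
v -3.486 1.668 0.782
v -4.097 1.275 0.718
f 2 1 4
f 2 4 3
f 4 1 5
f 4 5 3
f 5 1 6
f 5 6 3
f 6 1 7
f 6 7 3
f 7 1 8
f 7 8 3
f 8 1 9
f 8 9 3
f 9 1 10
f 9 10 3
f 10 1 11
f 10 11 3
f 11 1 12
f 11 12 3
f 12 1 2
f 12 2 3
f 13 50 29
f 50 24 53
f 29 53 18
f 50 53 29
f 13 29 25
f 29 18 30
f 25 30 14
f 29 30 25
f 13 25 34
f 25 14 35
f 34 35 20
f 25 35 34
f 13 34 46
f 34 20 49
f 46 49 23
f 34 49 46
f 13 46 50
f 46 23 54
f 50 54 24
f 46 54 50
f 14 30 41
f 30 18 44
f 41 44 22
f 30 44 41
f 18 53 31
f 53 24 52
f 31 52 17
f 53 52 31
f 24 54 51
f 54 23 47
f 51 47 15
f 54 47 51
f 23 49 48
f 49 20 36
f 48 36 19
f 49 36 48
f 20 35 40
f 35 14 37
f 40 37 21
f 35 37 40
f 16 42 28
f 42 22 43
f 28 43 17
f 42 43 28
f 16 28 26
f 28 17 27
f 26 27 15
f 28 27 26
f 16 26 33
f 26 15 32
f 33 32 19
f 26 32 33
f 16 33 38
f 33 19 39
f 38 39 21
f 33 39 38
f 16 38 42
f 38 21 45
f 42 45 22
f 38 45 42
f 17 43 31
f 43 22 44
f 31 44 18
f 43 44 31
f 15 27 51
f 27 17 52
f 51 52 24
f 27 52 51
f 19 32 48
f 32 15 47
f 48 47 23
f 32 47 48
f 21 39 40
f 39 19 36
f 40 36 20
f 39 36 40
f 22 45 41
f 45 21 37
f 41 37 14
f 45 37 41



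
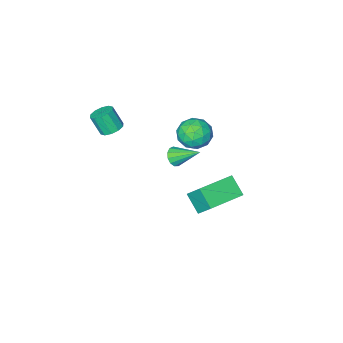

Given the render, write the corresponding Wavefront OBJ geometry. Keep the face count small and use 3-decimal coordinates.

v -0.384 3.926 -2.057
v -0.378 2.951 -1.26
v -0.505 4.834 -0.946
v -0.499 3.858 -0.149
v 1.639 4.042 -1.931
v 1.645 3.066 -1.134
v 1.518 4.949 -0.82
v 1.524 3.974 -0.023
v 2.523 -2.391 0.348
v 2.877 -1.862 0.521
v 3.152 -2.399 1.604
v 2.797 -2.929 1.432
v 2.494 -1.804 0.647
v 2.768 -2.341 1.731
v 2.121 -1.97 0.659
v 2.396 -2.507 1.743
v 1.902 -2.297 0.552
v 2.177 -2.834 1.636
v 1.92 -2.66 0.368
v 2.195 -3.198 1.451
v 2.168 -2.921 0.176
v 2.443 -3.458 1.259
v 2.552 -2.979 0.049
v 2.826 -3.516 1.133
v 2.924 -2.813 0.037
v 3.199 -3.35 1.121
v 3.143 -2.486 0.144
v 3.418 -3.023 1.228
v 3.125 -2.122 0.329
v 3.4 -2.66 1.412
v -1.315 0.905 0.612
v -0.697 1.627 0.886
v -0.143 -0.167 0.794
v 0.475 0.555 1.068
v -0.273 0.293 1.659
v -0.998 0.956 1.546
v 0.158 0.504 0.134
v -0.567 1.167 0.021
v 0.213 1.379 0.59
v -0.054 1.248 1.533
v -0.786 0.212 0.147
v -1.053 0.081 1.09
v -1.109 1.36 0.733
v 0.269 0.1 0.947
v -0.171 -0.054 1.295
v 0.192 0.37 1.456
v -1.285 0.966 1.121
v -0.923 1.39 1.282
v -0.673 0.606 1.737
v 0.083 0.07 0.398
v 0.445 0.494 0.559
v -1.032 1.09 0.224
v -0.669 1.514 0.385
v -0.167 0.854 -0.057
v -0.211 1.639 0.72
v 0.478 1.008 0.827
v 0.291 0.979 0.278
v -0.135 1.368 0.212
v -0.368 1.562 1.274
v 0.321 0.932 1.382
v -0.118 0.778 1.729
v -0.544 1.167 1.663
v 0.167 1.416 1.101
v -1.161 0.528 0.298
v -0.472 -0.102 0.406
v -0.296 0.293 0.017
v -0.722 0.682 -0.049
v -1.318 0.452 0.853
v -0.629 -0.179 0.96
v -0.705 0.092 1.468
v -1.131 0.481 1.402
v -1.007 0.044 0.579
v -1.243 -2.278 -3.89
v -0.842 -2.382 -3.415
v -2.017 -1.062 -2.97
v -0.693 -2.133 -3.619
v -0.718 -1.93 -3.909
v -0.91 -1.837 -4.193
v -1.208 -1.885 -4.381
v -1.516 -2.057 -4.412
v -1.738 -2.3 -4.278
v -1.803 -2.535 -4.021
v -1.689 -2.689 -3.722
v -1.434 -2.713 -3.476
v -1.119 -2.598 -3.362
f 2 4 1
f 5 2 1
f 1 4 3
f 3 5 1
f 2 8 4
f 6 2 5
f 6 8 2
f 4 8 3
f 7 5 3
f 3 8 7
f 7 6 5
f 8 6 7
f 10 9 13
f 10 13 11
f 11 13 14
f 11 14 12
f 13 9 15
f 13 15 14
f 14 15 16
f 14 16 12
f 15 9 17
f 15 17 16
f 16 17 18
f 16 18 12
f 17 9 19
f 17 19 18
f 18 19 20
f 18 20 12
f 19 9 21
f 19 21 20
f 20 21 22
f 20 22 12
f 21 9 23
f 21 23 22
f 22 23 24
f 22 24 12
f 23 9 25
f 23 25 24
f 24 25 26
f 24 26 12
f 25 9 27
f 25 27 26
f 26 27 28
f 26 28 12
f 27 9 29
f 27 29 28
f 28 29 30
f 28 30 12
f 29 9 10
f 29 10 30
f 30 10 11
f 30 11 12
f 31 68 47
f 68 42 71
f 47 71 36
f 68 71 47
f 31 47 43
f 47 36 48
f 43 48 32
f 47 48 43
f 31 43 52
f 43 32 53
f 52 53 38
f 43 53 52
f 31 52 64
f 52 38 67
f 64 67 41
f 52 67 64
f 31 64 68
f 64 41 72
f 68 72 42
f 64 72 68
f 32 48 59
f 48 36 62
f 59 62 40
f 48 62 59
f 36 71 49
f 71 42 70
f 49 70 35
f 71 70 49
f 42 72 69
f 72 41 65
f 69 65 33
f 72 65 69
f 41 67 66
f 67 38 54
f 66 54 37
f 67 54 66
f 38 53 58
f 53 32 55
f 58 55 39
f 53 55 58
f 34 60 46
f 60 40 61
f 46 61 35
f 60 61 46
f 34 46 44
f 46 35 45
f 44 45 33
f 46 45 44
f 34 44 51
f 44 33 50
f 51 50 37
f 44 50 51
f 34 51 56
f 51 37 57
f 56 57 39
f 51 57 56
f 34 56 60
f 56 39 63
f 60 63 40
f 56 63 60
f 35 61 49
f 61 40 62
f 49 62 36
f 61 62 49
f 33 45 69
f 45 35 70
f 69 70 42
f 45 70 69
f 37 50 66
f 50 33 65
f 66 65 41
f 50 65 66
f 39 57 58
f 57 37 54
f 58 54 38
f 57 54 58
f 40 63 59
f 63 39 55
f 59 55 32
f 63 55 59
f 74 73 76
f 74 76 75
f 76 73 77
f 76 77 75
f 77 73 78
f 77 78 75
f 78 73 79
f 78 79 75
f 79 73 80
f 79 80 75
f 80 73 81
f 80 81 75
f 81 73 82
f 81 82 75
f 82 73 83
f 82 83 75
f 83 73 84
f 83 84 75
f 84 73 85
f 84 85 75
f 85 73 74
f 85 74 75



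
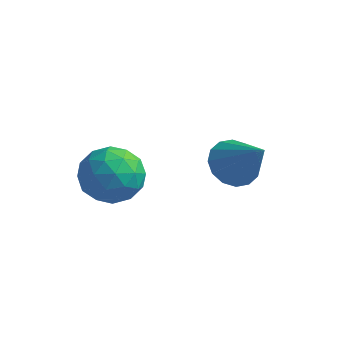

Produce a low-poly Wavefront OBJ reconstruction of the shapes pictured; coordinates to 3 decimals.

v 2.31 3.193 -3.761
v 2.846 3.033 -4.318
v 3.41 2.767 -2.579
v 2.902 3.428 -4.228
v 2.799 3.76 -4.012
v 2.565 3.94 -3.73
v 2.263 3.92 -3.455
v 1.973 3.705 -3.263
v 1.773 3.353 -3.204
v 1.717 2.958 -3.294
v 1.82 2.626 -3.509
v 2.054 2.446 -3.792
v 2.357 2.466 -4.067
v 2.647 2.681 -4.259
v -0.586 0.191 -2.91
v -0.12 0.94 -2.567
v 0.5 0 -3.973
v 0.966 0.749 -3.63
v 0.912 -0.047 -3.122
v 0.241 0.071 -2.465
v 0.139 0.869 -4.075
v -0.532 0.987 -3.418
v 0.328 1.359 -3.288
v 0.806 0.793 -2.699
v -0.426 0.147 -3.841
v 0.052 -0.419 -3.252
v -0.448 0.582 -2.645
v 0.828 0.358 -3.895
v 0.796 -0.11 -3.596
v 1.07 0.33 -3.395
v -0.236 0.071 -2.585
v 0.038 0.511 -2.384
v 0.644 -0.069 -2.71
v 0.342 0.429 -4.156
v 0.616 0.869 -3.955
v -0.69 0.61 -3.145
v -0.416 1.05 -2.944
v -0.264 1.009 -3.83
v 0.089 1.269 -2.867
v 0.727 1.157 -3.492
v 0.241 1.227 -3.753
v -0.153 1.296 -3.367
v 0.37 0.936 -2.521
v 1.008 0.824 -3.146
v 0.976 0.356 -2.847
v 0.582 0.425 -2.461
v 0.633 1.182 -2.945
v -0.628 0.116 -3.394
v 0.01 0.004 -4.019
v -0.202 0.515 -4.079
v -0.596 0.584 -3.693
v -0.347 -0.217 -3.048
v 0.291 -0.329 -3.673
v 0.533 -0.356 -3.173
v 0.139 -0.287 -2.787
v -0.253 -0.242 -3.595
f 2 1 4
f 2 4 3
f 4 1 5
f 4 5 3
f 5 1 6
f 5 6 3
f 6 1 7
f 6 7 3
f 7 1 8
f 7 8 3
f 8 1 9
f 8 9 3
f 9 1 10
f 9 10 3
f 10 1 11
f 10 11 3
f 11 1 12
f 11 12 3
f 12 1 13
f 12 13 3
f 13 1 14
f 13 14 3
f 14 1 2
f 14 2 3
f 15 52 31
f 52 26 55
f 31 55 20
f 52 55 31
f 15 31 27
f 31 20 32
f 27 32 16
f 31 32 27
f 15 27 36
f 27 16 37
f 36 37 22
f 27 37 36
f 15 36 48
f 36 22 51
f 48 51 25
f 36 51 48
f 15 48 52
f 48 25 56
f 52 56 26
f 48 56 52
f 16 32 43
f 32 20 46
f 43 46 24
f 32 46 43
f 20 55 33
f 55 26 54
f 33 54 19
f 55 54 33
f 26 56 53
f 56 25 49
f 53 49 17
f 56 49 53
f 25 51 50
f 51 22 38
f 50 38 21
f 51 38 50
f 22 37 42
f 37 16 39
f 42 39 23
f 37 39 42
f 18 44 30
f 44 24 45
f 30 45 19
f 44 45 30
f 18 30 28
f 30 19 29
f 28 29 17
f 30 29 28
f 18 28 35
f 28 17 34
f 35 34 21
f 28 34 35
f 18 35 40
f 35 21 41
f 40 41 23
f 35 41 40
f 18 40 44
f 40 23 47
f 44 47 24
f 40 47 44
f 19 45 33
f 45 24 46
f 33 46 20
f 45 46 33
f 17 29 53
f 29 19 54
f 53 54 26
f 29 54 53
f 21 34 50
f 34 17 49
f 50 49 25
f 34 49 50
f 23 41 42
f 41 21 38
f 42 38 22
f 41 38 42
f 24 47 43
f 47 23 39
f 43 39 16
f 47 39 43



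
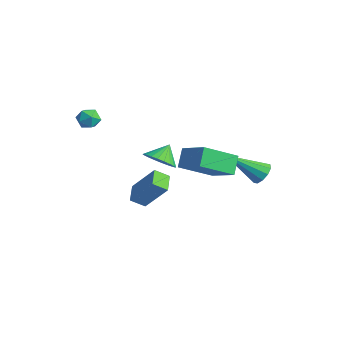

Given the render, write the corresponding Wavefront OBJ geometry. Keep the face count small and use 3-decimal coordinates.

v -1.027 -0.922 -3.49
v -1.286 -1.601 -3.011
v 0.015 -0.27 -2.002
v -0.243 -0.949 -1.523
v -0.177 -1.491 -3.837
v -0.435 -2.17 -3.358
v 0.866 -0.839 -2.349
v 0.607 -1.518 -1.87
v 3.855 2.47 -0.612
v 4.451 2.41 -0.336
v 3.105 0.93 0.672
v 4.241 2.688 -0.124
v 3.884 2.883 -0.099
v 3.516 2.92 -0.27
v 3.277 2.785 -0.571
v 3.258 2.529 -0.888
v 3.468 2.251 -1.1
v 3.825 2.056 -1.125
v 4.194 2.019 -0.955
v 4.433 2.154 -0.653
v 0.375 -1.024 -0.54
v 1.011 -0.48 -0.815
v 0.125 -0.336 0.24
v 0.743 -0.368 -0.999
v 0.419 -0.357 -1.113
v 0.089 -0.447 -1.14
v -0.197 -0.624 -1.076
v -0.397 -0.863 -0.93
v -0.479 -1.126 -0.725
v -0.431 -1.373 -0.492
v -0.26 -1.567 -0.266
v 0.008 -1.679 -0.082
v 0.332 -1.69 0.032
v 0.662 -1.6 0.059
v 0.948 -1.423 -0.005
v 1.148 -1.184 -0.151
v 1.23 -0.921 -0.356
v 1.182 -0.674 -0.589
v -2.521 -2.762 1.581
v -2.267 -2.993 2.148
v -2.333 -3.707 1.112
v -2.079 -3.938 1.679
v -2.728 -3.812 1.634
v -2.844 -3.228 1.924
v -1.756 -3.472 1.336
v -1.872 -2.888 1.626
v -1.794 -3.431 1.996
v -2.394 -3.642 2.18
v -2.206 -3.058 1.08
v -2.806 -3.269 1.264
v 3.534 -0.001 -0.19
v 3.407 -1.714 0.795
v 3.017 0.511 0.635
v 2.891 -1.202 1.62
v 4.969 0.302 0.52
v 4.843 -1.411 1.505
v 4.453 0.814 1.345
v 4.326 -0.899 2.33
f 2 4 1
f 5 2 1
f 1 4 3
f 3 5 1
f 2 8 4
f 6 2 5
f 6 8 2
f 4 8 3
f 7 5 3
f 3 8 7
f 7 6 5
f 8 6 7
f 10 9 12
f 10 12 11
f 12 9 13
f 12 13 11
f 13 9 14
f 13 14 11
f 14 9 15
f 14 15 11
f 15 9 16
f 15 16 11
f 16 9 17
f 16 17 11
f 17 9 18
f 17 18 11
f 18 9 19
f 18 19 11
f 19 9 20
f 19 20 11
f 20 9 10
f 20 10 11
f 22 21 24
f 22 24 23
f 24 21 25
f 24 25 23
f 25 21 26
f 25 26 23
f 26 21 27
f 26 27 23
f 27 21 28
f 27 28 23
f 28 21 29
f 28 29 23
f 29 21 30
f 29 30 23
f 30 21 31
f 30 31 23
f 31 21 32
f 31 32 23
f 32 21 33
f 32 33 23
f 33 21 34
f 33 34 23
f 34 21 35
f 34 35 23
f 35 21 36
f 35 36 23
f 36 21 37
f 36 37 23
f 37 21 38
f 37 38 23
f 38 21 22
f 38 22 23
f 39 50 44
f 39 44 40
f 39 40 46
f 39 46 49
f 39 49 50
f 40 44 48
f 44 50 43
f 50 49 41
f 49 46 45
f 46 40 47
f 42 48 43
f 42 43 41
f 42 41 45
f 42 45 47
f 42 47 48
f 43 48 44
f 41 43 50
f 45 41 49
f 47 45 46
f 48 47 40
f 52 54 51
f 55 52 51
f 51 54 53
f 53 55 51
f 52 58 54
f 56 52 55
f 56 58 52
f 54 58 53
f 57 55 53
f 53 58 57
f 57 56 55
f 58 56 57



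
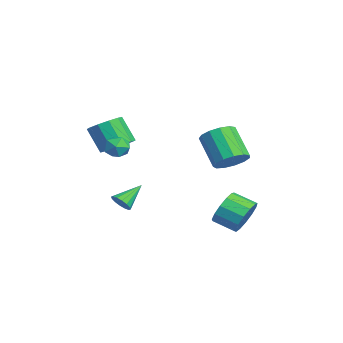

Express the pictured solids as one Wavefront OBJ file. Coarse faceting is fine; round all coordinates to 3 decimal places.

v 1.822 3.032 -4.264
v 2.444 3.075 -3.444
v 1.819 2.052 -2.916
v 1.198 2.008 -3.736
v 1.989 3.415 -3.323
v 1.365 2.392 -2.795
v 1.482 3.633 -3.5
v 0.857 2.61 -2.973
v 1.082 3.66 -3.92
v 0.458 2.637 -3.393
v 0.918 3.488 -4.45
v 0.293 2.465 -3.922
v 1.04 3.171 -4.92
v 0.416 2.147 -4.392
v 1.411 2.809 -5.182
v 0.787 1.786 -4.654
v 1.913 2.518 -5.152
v 1.288 1.495 -4.624
v 2.385 2.391 -4.841
v 1.761 1.367 -4.313
v 2.679 2.466 -4.346
v 2.055 1.443 -3.818
v 2.701 2.722 -3.825
v 2.077 1.698 -3.298
v -1.698 -2.562 -4.383
v -1.123 -2.348 -4.24
v -2.342 -1.438 -3.477
v -1.211 -2.182 -4.507
v -1.429 -2.119 -4.741
v -1.719 -2.174 -4.879
v -2.004 -2.332 -4.884
v -2.207 -2.553 -4.755
v -2.274 -2.775 -4.526
v -2.186 -2.941 -4.259
v -1.968 -3.005 -4.025
v -1.677 -2.95 -3.887
v -1.393 -2.791 -3.882
v -1.19 -2.57 -4.011
v 1.726 -3.082 0.714
v 2.311 -2.731 0.465
v 2.409 -3.709 1.435
v 2.994 -3.358 1.186
v 2.504 -3.007 1.59
v 2.083 -2.619 1.145
v 2.637 -3.821 0.755
v 2.216 -3.433 0.31
v 2.874 -3.188 0.491
v 2.792 -2.685 1.007
v 1.928 -3.755 0.893
v 1.846 -3.252 1.409
v -2.645 -2.56 -0.865
v -2.114 -1.953 -0.362
v -2.764 -2.534 1.027
v -3.295 -3.14 0.525
v -2.622 -1.687 -0.489
v -3.272 -2.268 0.9
v -3.139 -1.755 -0.759
v -3.789 -2.336 0.63
v -3.467 -2.13 -1.07
v -4.117 -2.711 0.32
v -3.481 -2.669 -1.302
v -4.131 -3.25 0.087
v -3.176 -3.166 -1.367
v -3.826 -3.747 0.022
v -2.668 -3.432 -1.24
v -3.318 -4.013 0.149
v -2.151 -3.364 -0.97
v -2.801 -3.945 0.419
v -1.823 -2.989 -0.66
v -2.473 -3.57 0.73
v -1.809 -2.45 -0.427
v -2.459 -3.031 0.962
v -2.848 3.198 -2.316
v -2.091 3.165 -1.663
v -3.415 2.669 -0.152
v -4.172 2.702 -0.804
v -2.282 3.695 -1.657
v -3.607 3.198 -0.146
v -2.653 4.067 -1.86
v -3.978 3.571 -0.349
v -3.086 4.163 -2.208
v -4.411 3.667 -0.696
v -3.443 3.953 -2.59
v -4.768 3.457 -1.078
v -3.611 3.504 -2.885
v -4.936 3.007 -1.373
v -3.537 2.957 -2.999
v -4.861 2.46 -1.488
v -3.244 2.487 -2.896
v -4.568 1.99 -1.385
v -2.825 2.243 -2.609
v -4.149 1.746 -1.098
v -2.413 2.302 -2.229
v -3.738 1.805 -0.718
v -2.139 2.646 -1.876
v -3.464 2.149 -0.365
f 2 1 5
f 2 5 3
f 3 5 6
f 3 6 4
f 5 1 7
f 5 7 6
f 6 7 8
f 6 8 4
f 7 1 9
f 7 9 8
f 8 9 10
f 8 10 4
f 9 1 11
f 9 11 10
f 10 11 12
f 10 12 4
f 11 1 13
f 11 13 12
f 12 13 14
f 12 14 4
f 13 1 15
f 13 15 14
f 14 15 16
f 14 16 4
f 15 1 17
f 15 17 16
f 16 17 18
f 16 18 4
f 17 1 19
f 17 19 18
f 18 19 20
f 18 20 4
f 19 1 21
f 19 21 20
f 20 21 22
f 20 22 4
f 21 1 23
f 21 23 22
f 22 23 24
f 22 24 4
f 23 1 2
f 23 2 24
f 24 2 3
f 24 3 4
f 26 25 28
f 26 28 27
f 28 25 29
f 28 29 27
f 29 25 30
f 29 30 27
f 30 25 31
f 30 31 27
f 31 25 32
f 31 32 27
f 32 25 33
f 32 33 27
f 33 25 34
f 33 34 27
f 34 25 35
f 34 35 27
f 35 25 36
f 35 36 27
f 36 25 37
f 36 37 27
f 37 25 38
f 37 38 27
f 38 25 26
f 38 26 27
f 39 50 44
f 39 44 40
f 39 40 46
f 39 46 49
f 39 49 50
f 40 44 48
f 44 50 43
f 50 49 41
f 49 46 45
f 46 40 47
f 42 48 43
f 42 43 41
f 42 41 45
f 42 45 47
f 42 47 48
f 43 48 44
f 41 43 50
f 45 41 49
f 47 45 46
f 48 47 40
f 52 51 55
f 52 55 53
f 53 55 56
f 53 56 54
f 55 51 57
f 55 57 56
f 56 57 58
f 56 58 54
f 57 51 59
f 57 59 58
f 58 59 60
f 58 60 54
f 59 51 61
f 59 61 60
f 60 61 62
f 60 62 54
f 61 51 63
f 61 63 62
f 62 63 64
f 62 64 54
f 63 51 65
f 63 65 64
f 64 65 66
f 64 66 54
f 65 51 67
f 65 67 66
f 66 67 68
f 66 68 54
f 67 51 69
f 67 69 68
f 68 69 70
f 68 70 54
f 69 51 71
f 69 71 70
f 70 71 72
f 70 72 54
f 71 51 52
f 71 52 72
f 72 52 53
f 72 53 54
f 74 73 77
f 74 77 75
f 75 77 78
f 75 78 76
f 77 73 79
f 77 79 78
f 78 79 80
f 78 80 76
f 79 73 81
f 79 81 80
f 80 81 82
f 80 82 76
f 81 73 83
f 81 83 82
f 82 83 84
f 82 84 76
f 83 73 85
f 83 85 84
f 84 85 86
f 84 86 76
f 85 73 87
f 85 87 86
f 86 87 88
f 86 88 76
f 87 73 89
f 87 89 88
f 88 89 90
f 88 90 76
f 89 73 91
f 89 91 90
f 90 91 92
f 90 92 76
f 91 73 93
f 91 93 92
f 92 93 94
f 92 94 76
f 93 73 95
f 93 95 94
f 94 95 96
f 94 96 76
f 95 73 74
f 95 74 96
f 96 74 75
f 96 75 76



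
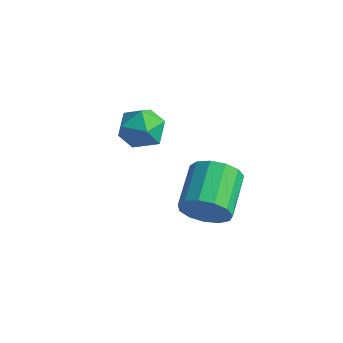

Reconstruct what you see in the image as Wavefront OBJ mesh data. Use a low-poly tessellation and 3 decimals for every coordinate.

v 1.301 -4.755 -4.122
v 1.593 -4.281 -5.012
v 0.811 -2.591 -4.369
v 0.519 -3.065 -3.478
v 1.05 -4.496 -5.108
v 0.268 -2.806 -4.464
v 0.587 -4.793 -4.89
v -0.195 -3.103 -4.247
v 0.35 -5.078 -4.429
v -0.432 -3.388 -3.786
v 0.416 -5.26 -3.87
v -0.366 -3.571 -3.227
v 0.762 -5.282 -3.391
v -0.02 -3.593 -2.748
v 1.28 -5.137 -3.144
v 0.498 -3.447 -2.501
v 1.804 -4.87 -3.207
v 1.022 -3.181 -2.564
v 2.169 -4.567 -3.561
v 1.387 -2.877 -2.918
v 2.258 -4.323 -4.093
v 1.476 -2.633 -3.449
v 2.043 -4.217 -4.634
v 1.261 -2.527 -3.99
v -3.819 -2.595 -3.468
v -3.426 -2.191 -2.568
v -2.834 -3.989 -3.272
v -2.441 -3.585 -2.372
v -3.454 -3.902 -2.414
v -4.062 -3.04 -2.535
v -2.198 -3.14 -3.305
v -2.806 -2.278 -3.426
v -2.424 -2.527 -2.467
v -3.2 -2.998 -1.917
v -3.06 -3.182 -3.923
v -3.836 -3.653 -3.373
f 2 1 5
f 2 5 3
f 3 5 6
f 3 6 4
f 5 1 7
f 5 7 6
f 6 7 8
f 6 8 4
f 7 1 9
f 7 9 8
f 8 9 10
f 8 10 4
f 9 1 11
f 9 11 10
f 10 11 12
f 10 12 4
f 11 1 13
f 11 13 12
f 12 13 14
f 12 14 4
f 13 1 15
f 13 15 14
f 14 15 16
f 14 16 4
f 15 1 17
f 15 17 16
f 16 17 18
f 16 18 4
f 17 1 19
f 17 19 18
f 18 19 20
f 18 20 4
f 19 1 21
f 19 21 20
f 20 21 22
f 20 22 4
f 21 1 23
f 21 23 22
f 22 23 24
f 22 24 4
f 23 1 2
f 23 2 24
f 24 2 3
f 24 3 4
f 25 36 30
f 25 30 26
f 25 26 32
f 25 32 35
f 25 35 36
f 26 30 34
f 30 36 29
f 36 35 27
f 35 32 31
f 32 26 33
f 28 34 29
f 28 29 27
f 28 27 31
f 28 31 33
f 28 33 34
f 29 34 30
f 27 29 36
f 31 27 35
f 33 31 32
f 34 33 26



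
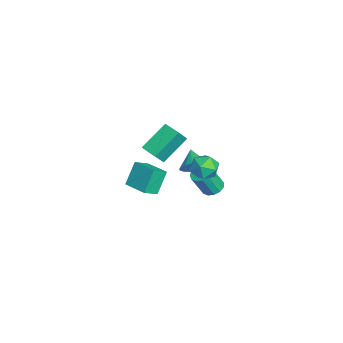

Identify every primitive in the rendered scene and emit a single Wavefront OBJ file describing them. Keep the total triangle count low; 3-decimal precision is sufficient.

v -1.544 0.034 -0.783
v -1.107 0.236 -0.059
v -2.596 -0.154 -0.097
v -1.244 0.579 -0.176
v -1.441 0.814 -0.412
v -1.658 0.894 -0.723
v -1.852 0.804 -1.045
v -1.986 0.561 -1.316
v -2.032 0.214 -1.481
v -1.981 -0.169 -1.508
v -1.844 -0.512 -1.391
v -1.647 -0.746 -1.154
v -1.43 -0.827 -0.844
v -1.236 -0.737 -0.522
v -1.102 -0.494 -0.251
v -1.056 -0.147 -0.086
v -2.707 -3.063 -3.233
v -2.154 -3.808 -2.643
v -3.402 -2.514 -1.888
v -2.849 -3.26 -1.298
v -1.531 -2.04 -3.042
v -0.978 -2.786 -2.452
v -2.226 -1.492 -1.697
v -1.673 -2.237 -1.107
v -2.109 1.093 -3.016
v -1.528 1.456 -2.931
v -1.311 0.77 -1.48
v -1.891 0.407 -1.564
v -1.816 1.674 -2.785
v -1.598 0.987 -1.334
v -2.196 1.707 -2.712
v -1.979 1.02 -1.261
v -2.549 1.545 -2.736
v -2.331 0.859 -1.285
v -2.762 1.24 -2.848
v -2.544 0.553 -1.397
v -2.768 0.888 -3.014
v -2.55 0.202 -1.563
v -2.564 0.601 -3.18
v -2.346 -0.085 -1.729
v -2.216 0.471 -3.294
v -1.998 -0.215 -1.843
v -1.834 0.538 -3.319
v -1.616 -0.148 -1.868
v -1.539 0.781 -3.249
v -1.321 0.095 -1.797
v -1.425 1.124 -3.104
v -1.207 0.437 -1.653
v -3.667 -2.386 -1.184
v -4.638 -1.047 0.061
v -2.811 -1.644 -1.314
v -3.782 -0.305 -0.069
v -3.118 -2.855 -0.251
v -4.089 -1.516 0.994
v -2.262 -2.113 -0.381
v -3.233 -0.774 0.864
v 2.934 0.374 3.741
v 3.422 1.068 3.495
v 3.978 -0.508 3.325
v 4.466 0.186 3.079
v 4.309 0.038 3.935
v 3.663 0.583 4.193
v 3.737 -0.023 2.627
v 3.091 0.522 2.885
v 3.918 0.823 2.807
v 4.272 0.86 3.615
v 3.128 -0.3 3.205
v 3.482 -0.263 4.013
f 2 1 4
f 2 4 3
f 4 1 5
f 4 5 3
f 5 1 6
f 5 6 3
f 6 1 7
f 6 7 3
f 7 1 8
f 7 8 3
f 8 1 9
f 8 9 3
f 9 1 10
f 9 10 3
f 10 1 11
f 10 11 3
f 11 1 12
f 11 12 3
f 12 1 13
f 12 13 3
f 13 1 14
f 13 14 3
f 14 1 15
f 14 15 3
f 15 1 16
f 15 16 3
f 16 1 2
f 16 2 3
f 18 20 17
f 21 18 17
f 17 20 19
f 19 21 17
f 18 24 20
f 22 18 21
f 22 24 18
f 20 24 19
f 23 21 19
f 19 24 23
f 23 22 21
f 24 22 23
f 26 25 29
f 26 29 27
f 27 29 30
f 27 30 28
f 29 25 31
f 29 31 30
f 30 31 32
f 30 32 28
f 31 25 33
f 31 33 32
f 32 33 34
f 32 34 28
f 33 25 35
f 33 35 34
f 34 35 36
f 34 36 28
f 35 25 37
f 35 37 36
f 36 37 38
f 36 38 28
f 37 25 39
f 37 39 38
f 38 39 40
f 38 40 28
f 39 25 41
f 39 41 40
f 40 41 42
f 40 42 28
f 41 25 43
f 41 43 42
f 42 43 44
f 42 44 28
f 43 25 45
f 43 45 44
f 44 45 46
f 44 46 28
f 45 25 47
f 45 47 46
f 46 47 48
f 46 48 28
f 47 25 26
f 47 26 48
f 48 26 27
f 48 27 28
f 50 52 49
f 53 50 49
f 49 52 51
f 51 53 49
f 50 56 52
f 54 50 53
f 54 56 50
f 52 56 51
f 55 53 51
f 51 56 55
f 55 54 53
f 56 54 55
f 57 68 62
f 57 62 58
f 57 58 64
f 57 64 67
f 57 67 68
f 58 62 66
f 62 68 61
f 68 67 59
f 67 64 63
f 64 58 65
f 60 66 61
f 60 61 59
f 60 59 63
f 60 63 65
f 60 65 66
f 61 66 62
f 59 61 68
f 63 59 67
f 65 63 64
f 66 65 58



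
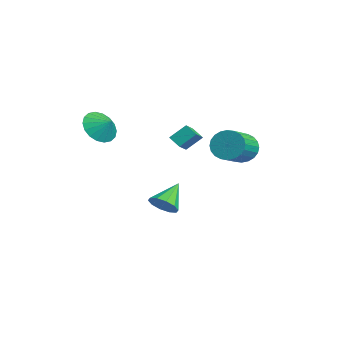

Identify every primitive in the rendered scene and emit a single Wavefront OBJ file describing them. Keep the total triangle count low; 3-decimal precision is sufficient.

v -3.346 -3.458 2.764
v -2.872 -3.007 1.879
v -2.654 -3.022 3.356
v -3.199 -2.668 2.012
v -3.555 -2.486 2.294
v -3.87 -2.496 2.668
v -4.081 -2.696 3.062
v -4.147 -3.047 3.396
v -4.053 -3.48 3.606
v -3.82 -3.908 3.648
v -3.493 -4.247 3.515
v -3.137 -4.43 3.233
v -2.822 -4.42 2.859
v -2.611 -4.22 2.465
v -2.545 -3.868 2.131
v -2.639 -3.435 1.922
v 0.858 -0.751 2.989
v 1.655 -1.378 3.572
v 0.964 0.091 3.751
v 1.761 -0.536 4.333
v 1.439 -0.424 2.547
v 2.236 -1.051 3.129
v 1.545 0.418 3.308
v 2.342 -0.209 3.891
v -0.86 3.409 1.321
v -0.223 3.553 0.59
v 0.996 2.316 1.408
v 0.36 2.171 2.139
v -0.115 3.823 0.838
v 1.105 2.586 1.655
v -0.12 4.031 1.159
v 1.099 2.794 1.977
v -0.238 4.143 1.505
v 0.982 2.906 2.323
v -0.45 4.144 1.823
v 0.769 2.907 2.641
v -0.725 4.033 2.065
v 0.495 2.796 2.882
v -1.02 3.827 2.193
v 0.199 2.589 3.011
v -1.291 3.557 2.189
v -0.071 2.32 3.006
v -1.496 3.264 2.052
v -0.277 2.027 2.87
v -1.605 2.994 1.805
v -0.385 1.757 2.622
v -1.599 2.786 1.483
v -0.38 1.549 2.301
v -1.482 2.674 1.137
v -0.262 1.437 1.955
v -1.269 2.673 0.819
v -0.05 1.436 1.637
v -0.995 2.784 0.578
v 0.225 1.547 1.395
v -0.699 2.991 0.449
v 0.52 1.753 1.267
v -0.429 3.26 0.454
v 0.791 2.023 1.271
v -2.133 -0.432 -2.815
v -1.45 -0.486 -2.247
v -2.967 0.712 -1.705
v -1.348 -0.073 -2.596
v -1.546 0.202 -3.029
v -1.968 0.236 -3.38
v -2.453 0.014 -3.516
v -2.815 -0.378 -3.384
v -2.917 -0.791 -3.035
v -2.719 -1.067 -2.602
v -2.297 -1.1 -2.251
v -1.813 -0.878 -2.115
f 2 1 4
f 2 4 3
f 4 1 5
f 4 5 3
f 5 1 6
f 5 6 3
f 6 1 7
f 6 7 3
f 7 1 8
f 7 8 3
f 8 1 9
f 8 9 3
f 9 1 10
f 9 10 3
f 10 1 11
f 10 11 3
f 11 1 12
f 11 12 3
f 12 1 13
f 12 13 3
f 13 1 14
f 13 14 3
f 14 1 15
f 14 15 3
f 15 1 16
f 15 16 3
f 16 1 2
f 16 2 3
f 18 20 17
f 21 18 17
f 17 20 19
f 19 21 17
f 18 24 20
f 22 18 21
f 22 24 18
f 20 24 19
f 23 21 19
f 19 24 23
f 23 22 21
f 24 22 23
f 26 25 29
f 26 29 27
f 27 29 30
f 27 30 28
f 29 25 31
f 29 31 30
f 30 31 32
f 30 32 28
f 31 25 33
f 31 33 32
f 32 33 34
f 32 34 28
f 33 25 35
f 33 35 34
f 34 35 36
f 34 36 28
f 35 25 37
f 35 37 36
f 36 37 38
f 36 38 28
f 37 25 39
f 37 39 38
f 38 39 40
f 38 40 28
f 39 25 41
f 39 41 40
f 40 41 42
f 40 42 28
f 41 25 43
f 41 43 42
f 42 43 44
f 42 44 28
f 43 25 45
f 43 45 44
f 44 45 46
f 44 46 28
f 45 25 47
f 45 47 46
f 46 47 48
f 46 48 28
f 47 25 49
f 47 49 48
f 48 49 50
f 48 50 28
f 49 25 51
f 49 51 50
f 50 51 52
f 50 52 28
f 51 25 53
f 51 53 52
f 52 53 54
f 52 54 28
f 53 25 55
f 53 55 54
f 54 55 56
f 54 56 28
f 55 25 57
f 55 57 56
f 56 57 58
f 56 58 28
f 57 25 26
f 57 26 58
f 58 26 27
f 58 27 28
f 60 59 62
f 60 62 61
f 62 59 63
f 62 63 61
f 63 59 64
f 63 64 61
f 64 59 65
f 64 65 61
f 65 59 66
f 65 66 61
f 66 59 67
f 66 67 61
f 67 59 68
f 67 68 61
f 68 59 69
f 68 69 61
f 69 59 70
f 69 70 61
f 70 59 60
f 70 60 61



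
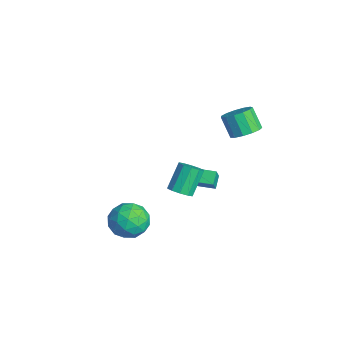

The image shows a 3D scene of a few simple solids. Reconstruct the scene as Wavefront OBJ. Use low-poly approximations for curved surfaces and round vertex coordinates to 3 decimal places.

v 1.574 -3.632 -0.872
v 2.12 -2.858 -1.673
v 3.34 -4.522 -0.527
v 3.886 -3.748 -1.328
v 3.456 -3.319 -0.247
v 2.364 -2.769 -0.46
v 3.096 -4.611 -1.74
v 2.004 -4.061 -1.953
v 3.061 -3.463 -2.21
v 3.283 -2.665 -1.287
v 2.177 -4.715 -0.913
v 2.399 -3.917 0.01
v 1.692 -3.167 -1.303
v 3.768 -4.213 -0.897
v 3.515 -3.961 -0.262
v 3.836 -3.506 -0.732
v 1.835 -3.114 -0.59
v 2.156 -2.66 -1.061
v 2.941 -2.93 -0.222
v 3.304 -4.72 -1.139
v 3.625 -4.266 -1.61
v 1.624 -3.874 -1.468
v 1.945 -3.419 -1.938
v 2.519 -4.45 -1.978
v 2.566 -3.068 -2.089
v 3.604 -3.591 -1.886
v 3.14 -4.098 -2.129
v 2.498 -3.775 -2.254
v 2.697 -2.598 -1.547
v 3.735 -3.121 -1.344
v 3.482 -2.869 -0.708
v 2.84 -2.546 -0.833
v 3.25 -2.954 -1.862
v 1.725 -4.259 -0.856
v 2.763 -4.782 -0.653
v 2.62 -4.834 -1.367
v 1.978 -4.511 -1.492
v 1.856 -3.789 -0.314
v 2.894 -4.312 -0.111
v 2.962 -3.605 0.054
v 2.32 -3.282 -0.071
v 2.21 -4.426 -0.338
v 0.309 0.034 -1.61
v 0.932 -0.171 -1.17
v 0.214 0.741 0.271
v -0.409 0.946 -0.17
v 1.034 0.254 -1.388
v 0.317 1.165 0.053
v 0.86 0.595 -1.691
v 0.142 1.506 -0.25
v 0.475 0.722 -1.963
v -0.243 1.633 -0.522
v 0.026 0.586 -2.1
v -0.692 1.497 -0.659
v -0.314 0.239 -2.051
v -1.032 1.151 -0.61
v -0.417 -0.185 -1.833
v -1.134 0.726 -0.392
v -0.242 -0.526 -1.53
v -0.96 0.385 -0.089
v 0.143 -0.653 -1.258
v -0.575 0.258 0.183
v 0.592 -0.517 -1.121
v -0.126 0.394 0.32
v -3.505 1.878 -3.317
v -2.783 1.469 -2.24
v -2.583 3.376 -3.367
v -1.86 2.967 -2.29
v -2.88 1.473 -3.89
v -2.157 1.064 -2.813
v -1.957 2.971 -3.94
v -1.235 2.562 -2.863
v 1.106 3.616 3.312
v 1.858 3.181 3.697
v 1.066 2.888 4.913
v 0.314 3.324 4.528
v 1.89 3.695 3.842
v 1.098 3.402 5.058
v 1.674 4.184 3.819
v 0.882 3.891 5.035
v 1.278 4.493 3.635
v 0.486 4.2 4.851
v 0.826 4.524 3.349
v 0.034 4.231 4.564
v 0.464 4.266 3.051
v -0.328 3.973 4.266
v 0.306 3.802 2.836
v -0.486 3.509 4.051
v 0.401 3.279 2.772
v -0.391 2.987 3.987
v 0.72 2.864 2.88
v -0.071 2.571 4.095
v 1.162 2.687 3.125
v 0.37 2.394 4.34
v 1.586 2.805 3.43
v 0.794 2.512 4.645
f 1 38 17
f 38 12 41
f 17 41 6
f 38 41 17
f 1 17 13
f 17 6 18
f 13 18 2
f 17 18 13
f 1 13 22
f 13 2 23
f 22 23 8
f 13 23 22
f 1 22 34
f 22 8 37
f 34 37 11
f 22 37 34
f 1 34 38
f 34 11 42
f 38 42 12
f 34 42 38
f 2 18 29
f 18 6 32
f 29 32 10
f 18 32 29
f 6 41 19
f 41 12 40
f 19 40 5
f 41 40 19
f 12 42 39
f 42 11 35
f 39 35 3
f 42 35 39
f 11 37 36
f 37 8 24
f 36 24 7
f 37 24 36
f 8 23 28
f 23 2 25
f 28 25 9
f 23 25 28
f 4 30 16
f 30 10 31
f 16 31 5
f 30 31 16
f 4 16 14
f 16 5 15
f 14 15 3
f 16 15 14
f 4 14 21
f 14 3 20
f 21 20 7
f 14 20 21
f 4 21 26
f 21 7 27
f 26 27 9
f 21 27 26
f 4 26 30
f 26 9 33
f 30 33 10
f 26 33 30
f 5 31 19
f 31 10 32
f 19 32 6
f 31 32 19
f 3 15 39
f 15 5 40
f 39 40 12
f 15 40 39
f 7 20 36
f 20 3 35
f 36 35 11
f 20 35 36
f 9 27 28
f 27 7 24
f 28 24 8
f 27 24 28
f 10 33 29
f 33 9 25
f 29 25 2
f 33 25 29
f 44 43 47
f 44 47 45
f 45 47 48
f 45 48 46
f 47 43 49
f 47 49 48
f 48 49 50
f 48 50 46
f 49 43 51
f 49 51 50
f 50 51 52
f 50 52 46
f 51 43 53
f 51 53 52
f 52 53 54
f 52 54 46
f 53 43 55
f 53 55 54
f 54 55 56
f 54 56 46
f 55 43 57
f 55 57 56
f 56 57 58
f 56 58 46
f 57 43 59
f 57 59 58
f 58 59 60
f 58 60 46
f 59 43 61
f 59 61 60
f 60 61 62
f 60 62 46
f 61 43 63
f 61 63 62
f 62 63 64
f 62 64 46
f 63 43 44
f 63 44 64
f 64 44 45
f 64 45 46
f 66 68 65
f 69 66 65
f 65 68 67
f 67 69 65
f 66 72 68
f 70 66 69
f 70 72 66
f 68 72 67
f 71 69 67
f 67 72 71
f 71 70 69
f 72 70 71
f 74 73 77
f 74 77 75
f 75 77 78
f 75 78 76
f 77 73 79
f 77 79 78
f 78 79 80
f 78 80 76
f 79 73 81
f 79 81 80
f 80 81 82
f 80 82 76
f 81 73 83
f 81 83 82
f 82 83 84
f 82 84 76
f 83 73 85
f 83 85 84
f 84 85 86
f 84 86 76
f 85 73 87
f 85 87 86
f 86 87 88
f 86 88 76
f 87 73 89
f 87 89 88
f 88 89 90
f 88 90 76
f 89 73 91
f 89 91 90
f 90 91 92
f 90 92 76
f 91 73 93
f 91 93 92
f 92 93 94
f 92 94 76
f 93 73 95
f 93 95 94
f 94 95 96
f 94 96 76
f 95 73 74
f 95 74 96
f 96 74 75
f 96 75 76

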